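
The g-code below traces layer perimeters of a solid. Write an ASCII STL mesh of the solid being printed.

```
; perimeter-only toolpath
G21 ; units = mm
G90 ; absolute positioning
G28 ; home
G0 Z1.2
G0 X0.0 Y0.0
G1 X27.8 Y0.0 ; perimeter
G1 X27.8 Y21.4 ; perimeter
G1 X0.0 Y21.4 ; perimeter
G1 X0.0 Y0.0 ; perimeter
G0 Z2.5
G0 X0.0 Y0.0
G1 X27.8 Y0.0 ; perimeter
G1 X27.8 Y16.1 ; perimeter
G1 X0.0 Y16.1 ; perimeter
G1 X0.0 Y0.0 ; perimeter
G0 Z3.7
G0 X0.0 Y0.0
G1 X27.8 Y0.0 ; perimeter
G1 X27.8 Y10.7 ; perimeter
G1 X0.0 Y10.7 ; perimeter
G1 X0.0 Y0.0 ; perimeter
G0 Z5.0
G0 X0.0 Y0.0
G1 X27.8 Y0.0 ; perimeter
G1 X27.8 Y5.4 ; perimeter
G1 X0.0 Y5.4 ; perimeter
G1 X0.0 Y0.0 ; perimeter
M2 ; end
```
solid part
  facet normal 0.0000 0.0000 -1.0000
    outer loop
      vertex 27.8 26.8 0.0
      vertex 27.8 0.0 0.0
      vertex 0.0 0.0 0.0
    endloop
  endfacet
  facet normal 0.0000 0.0000 -1.0000
    outer loop
      vertex 0.0 26.8 0.0
      vertex 27.8 26.8 0.0
      vertex 0.0 0.0 0.0
    endloop
  endfacet
  facet normal 0.0000 -1.0000 0.0000
    outer loop
      vertex 0.0 0.0 0.0
      vertex 27.8 0.0 0.0
      vertex 27.8 0.0 6.2
    endloop
  endfacet
  facet normal 0.0000 -1.0000 0.0000
    outer loop
      vertex 0.0 0.0 0.0
      vertex 27.8 0.0 6.2
      vertex 0.0 0.0 6.2
    endloop
  endfacet
  facet normal 0.0000 0.2254 0.9743
    outer loop
      vertex 0.0 0.0 6.2
      vertex 27.8 0.0 6.2
      vertex 27.8 26.8 0.0
    endloop
  endfacet
  facet normal 0.0000 0.2254 0.9743
    outer loop
      vertex 0.0 0.0 6.2
      vertex 27.8 26.8 0.0
      vertex 0.0 26.8 0.0
    endloop
  endfacet
  facet normal -1.0000 0.0000 0.0000
    outer loop
      vertex 0.0 0.0 6.2
      vertex 0.0 26.8 0.0
      vertex 0.0 0.0 0.0
    endloop
  endfacet
  facet normal 1.0000 0.0000 0.0000
    outer loop
      vertex 27.8 0.0 0.0
      vertex 27.8 26.8 0.0
      vertex 27.8 0.0 6.2
    endloop
  endfacet
endsolid part

The G0 Z moves step by Δz≈1.2 mm. The G1 loops shrink linearly with z, so the solid tapers from its base footprint up to z≈6.2. Closing with a flat bottom cap and the tapered top and triangulating gives 8 facets — a wedge (ramp): 27.8 × 26.8 mm base, rising to 6.2 mm along the y=0 edge and sloping linearly to z=0 at y=26.8.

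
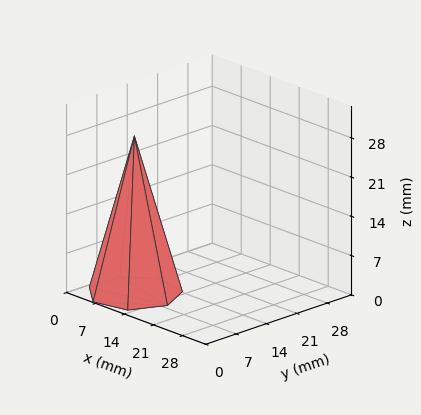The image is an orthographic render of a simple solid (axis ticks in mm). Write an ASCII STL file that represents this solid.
Reading the render: the shape is a regular 7-sided pyramid, base circumscribed radius ≈ 8 mm, apex at z ≈ 28 mm (dimensions read to the nearest mm from the axis ticks). For the STL, each face is triangulated and given an outward normal.

solid part
  facet normal 0.0000 0.0000 -1.0000
    outer loop
      vertex 6.2 15.8 0.0
      vertex 13.0 14.3 0.0
      vertex 16.0 8.0 0.0
    endloop
  endfacet
  facet normal 0.0000 0.0000 -1.0000
    outer loop
      vertex 0.8 11.5 0.0
      vertex 6.2 15.8 0.0
      vertex 16.0 8.0 0.0
    endloop
  endfacet
  facet normal 0.0000 0.0000 -1.0000
    outer loop
      vertex 0.8 4.5 0.0
      vertex 0.8 11.5 0.0
      vertex 16.0 8.0 0.0
    endloop
  endfacet
  facet normal 0.0000 0.0000 -1.0000
    outer loop
      vertex 6.2 0.2 0.0
      vertex 0.8 4.5 0.0
      vertex 16.0 8.0 0.0
    endloop
  endfacet
  facet normal 0.0000 0.0000 -1.0000
    outer loop
      vertex 13.0 1.7 0.0
      vertex 6.2 0.2 0.0
      vertex 16.0 8.0 0.0
    endloop
  endfacet
  facet normal 0.8742 0.4163 0.2498
    outer loop
      vertex 16.0 8.0 0.0
      vertex 13.0 14.3 0.0
      vertex 8.0 8.0 28.0
    endloop
  endfacet
  facet normal 0.2086 0.9455 0.2500
    outer loop
      vertex 13.0 14.3 0.0
      vertex 6.2 15.8 0.0
      vertex 8.0 8.0 28.0
    endloop
  endfacet
  facet normal -0.6032 0.7575 0.2498
    outer loop
      vertex 6.2 15.8 0.0
      vertex 0.8 11.5 0.0
      vertex 8.0 8.0 28.0
    endloop
  endfacet
  facet normal -0.9685 0.0000 0.2490
    outer loop
      vertex 0.8 11.5 0.0
      vertex 0.8 4.5 0.0
      vertex 8.0 8.0 28.0
    endloop
  endfacet
  facet normal -0.6032 -0.7575 0.2498
    outer loop
      vertex 0.8 4.5 0.0
      vertex 6.2 0.2 0.0
      vertex 8.0 8.0 28.0
    endloop
  endfacet
  facet normal 0.2086 -0.9455 0.2500
    outer loop
      vertex 6.2 0.2 0.0
      vertex 13.0 1.7 0.0
      vertex 8.0 8.0 28.0
    endloop
  endfacet
  facet normal 0.8742 -0.4163 0.2498
    outer loop
      vertex 13.0 1.7 0.0
      vertex 16.0 8.0 0.0
      vertex 8.0 8.0 28.0
    endloop
  endfacet
endsolid part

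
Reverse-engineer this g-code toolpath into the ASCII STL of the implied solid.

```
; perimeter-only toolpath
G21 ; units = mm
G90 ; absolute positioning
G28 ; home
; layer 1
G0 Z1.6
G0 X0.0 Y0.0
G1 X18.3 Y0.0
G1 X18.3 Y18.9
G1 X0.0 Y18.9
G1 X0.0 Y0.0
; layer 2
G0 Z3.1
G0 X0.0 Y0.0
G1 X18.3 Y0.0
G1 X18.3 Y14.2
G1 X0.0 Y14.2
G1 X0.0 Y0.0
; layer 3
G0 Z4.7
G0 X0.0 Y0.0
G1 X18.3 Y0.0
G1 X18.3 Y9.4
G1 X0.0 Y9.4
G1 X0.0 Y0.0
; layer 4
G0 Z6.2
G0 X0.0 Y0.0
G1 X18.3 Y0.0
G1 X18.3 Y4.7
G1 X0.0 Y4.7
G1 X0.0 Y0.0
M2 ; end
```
solid part
  facet normal 0.0000 0.0000 -1.0000
    outer loop
      vertex 18.3 23.6 0.0
      vertex 18.3 0.0 0.0
      vertex 0.0 0.0 0.0
    endloop
  endfacet
  facet normal 0.0000 0.0000 -1.0000
    outer loop
      vertex 0.0 23.6 0.0
      vertex 18.3 23.6 0.0
      vertex 0.0 0.0 0.0
    endloop
  endfacet
  facet normal 0.0000 -1.0000 0.0000
    outer loop
      vertex 0.0 0.0 0.0
      vertex 18.3 0.0 0.0
      vertex 18.3 0.0 7.8
    endloop
  endfacet
  facet normal 0.0000 -1.0000 0.0000
    outer loop
      vertex 0.0 0.0 0.0
      vertex 18.3 0.0 7.8
      vertex 0.0 0.0 7.8
    endloop
  endfacet
  facet normal 0.0000 0.3138 0.9495
    outer loop
      vertex 0.0 0.0 7.8
      vertex 18.3 0.0 7.8
      vertex 18.3 23.6 0.0
    endloop
  endfacet
  facet normal 0.0000 0.3138 0.9495
    outer loop
      vertex 0.0 0.0 7.8
      vertex 18.3 23.6 0.0
      vertex 0.0 23.6 0.0
    endloop
  endfacet
  facet normal -1.0000 0.0000 0.0000
    outer loop
      vertex 0.0 0.0 7.8
      vertex 0.0 23.6 0.0
      vertex 0.0 0.0 0.0
    endloop
  endfacet
  facet normal 1.0000 0.0000 0.0000
    outer loop
      vertex 18.3 0.0 0.0
      vertex 18.3 23.6 0.0
      vertex 18.3 0.0 7.8
    endloop
  endfacet
endsolid part

The G0 Z moves step by Δz≈1.6 mm. The G1 loops shrink linearly with z, so the solid tapers from its base footprint up to z≈7.8. Closing with a flat bottom cap and the tapered top and triangulating gives 8 facets — a wedge (ramp): 18.3 × 23.6 mm base, rising to 7.8 mm along the y=0 edge and sloping linearly to z=0 at y=23.6.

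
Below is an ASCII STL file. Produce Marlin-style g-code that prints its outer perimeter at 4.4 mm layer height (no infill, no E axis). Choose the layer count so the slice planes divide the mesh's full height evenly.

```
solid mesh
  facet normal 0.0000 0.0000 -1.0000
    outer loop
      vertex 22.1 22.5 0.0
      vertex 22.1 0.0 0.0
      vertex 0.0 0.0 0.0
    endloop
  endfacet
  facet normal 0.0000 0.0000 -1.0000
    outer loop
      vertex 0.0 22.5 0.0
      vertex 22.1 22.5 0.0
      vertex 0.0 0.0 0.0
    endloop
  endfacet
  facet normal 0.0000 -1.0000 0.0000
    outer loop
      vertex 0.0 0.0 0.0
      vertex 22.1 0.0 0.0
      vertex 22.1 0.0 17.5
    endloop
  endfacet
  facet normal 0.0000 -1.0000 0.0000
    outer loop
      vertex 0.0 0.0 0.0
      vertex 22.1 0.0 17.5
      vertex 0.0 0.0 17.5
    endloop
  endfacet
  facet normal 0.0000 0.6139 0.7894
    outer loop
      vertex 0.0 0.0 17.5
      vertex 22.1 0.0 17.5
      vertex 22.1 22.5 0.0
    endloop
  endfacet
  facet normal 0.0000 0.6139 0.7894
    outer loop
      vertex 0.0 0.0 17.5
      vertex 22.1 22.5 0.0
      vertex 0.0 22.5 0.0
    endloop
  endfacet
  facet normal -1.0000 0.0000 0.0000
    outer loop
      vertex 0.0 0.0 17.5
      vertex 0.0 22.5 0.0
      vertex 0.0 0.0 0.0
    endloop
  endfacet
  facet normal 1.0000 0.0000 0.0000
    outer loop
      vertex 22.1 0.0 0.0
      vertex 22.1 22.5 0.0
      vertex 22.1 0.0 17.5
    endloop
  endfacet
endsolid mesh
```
; perimeter-only toolpath
G21 ; units = mm
G90 ; absolute positioning
G28 ; home
; layer 1
G0 Z4.4
G0 X0.0 Y0.0
G1 X22.1 Y0.0
G1 X22.1 Y16.9
G1 X0.0 Y16.9
G1 X0.0 Y0.0
; layer 2
G0 Z8.8
G0 X0.0 Y0.0
G1 X22.1 Y0.0
G1 X22.1 Y11.2
G1 X0.0 Y11.2
G1 X0.0 Y0.0
; layer 3
G0 Z13.1
G0 X0.0 Y0.0
G1 X22.1 Y0.0
G1 X22.1 Y5.6
G1 X0.0 Y5.6
G1 X0.0 Y0.0
M2 ; end

The solid is a wedge (ramp): 22.1 × 22.5 mm base, rising to 17.5 mm along the y=0 edge and sloping linearly to z=0 at y=22.5. Slicing at Δz = 4.4 mm — 4 equal slices spanning the solid's height, so layer i sits at z = i·h/4 — gives 3 non-empty perimeters. Each is a 4-segment closed polygon; G0 lifts to the layer z and rapids to the start vertex, then G1 traces the edges. The cross-section shrinks linearly with z (the slice at the apex is degenerate and omitted).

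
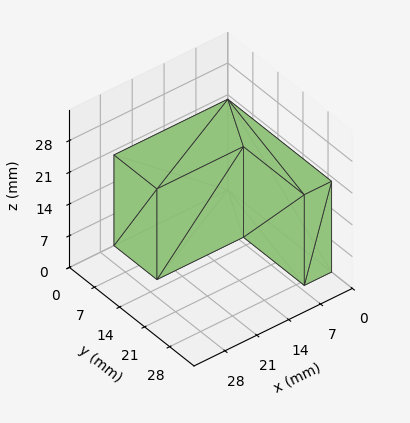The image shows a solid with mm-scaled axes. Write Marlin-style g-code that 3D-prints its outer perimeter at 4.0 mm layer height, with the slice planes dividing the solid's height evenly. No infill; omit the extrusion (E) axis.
Reading the render: the shape is an L-shaped prism: outer 25 × 29 mm, arm thicknesses ≈ 12 mm (horizontal) and 6 mm (vertical), extruded 20 mm in z (dimensions read to the nearest mm from the axis ticks). For the g-code, the solid's height is divided into equal slices at the stated Δz and each level perimeter traced with G1 moves after a G0 lift.

; perimeter-only toolpath
G21 ; units = mm
G90 ; absolute positioning
G28 ; home
; layer 1
G0 Z4.0
G0 X0.0 Y0.0
G1 X25.0 Y0.0
G1 X25.0 Y12.0
G1 X6.0 Y12.0
G1 X6.0 Y29.0
G1 X0.0 Y29.0
G1 X0.0 Y0.0
; layer 2
G0 Z8.0
G0 X0.0 Y0.0
G1 X25.0 Y0.0
G1 X25.0 Y12.0
G1 X6.0 Y12.0
G1 X6.0 Y29.0
G1 X0.0 Y29.0
G1 X0.0 Y0.0
; layer 3
G0 Z12.0
G0 X0.0 Y0.0
G1 X25.0 Y0.0
G1 X25.0 Y12.0
G1 X6.0 Y12.0
G1 X6.0 Y29.0
G1 X0.0 Y29.0
G1 X0.0 Y0.0
; layer 4
G0 Z16.0
G0 X0.0 Y0.0
G1 X25.0 Y0.0
G1 X25.0 Y12.0
G1 X6.0 Y12.0
G1 X6.0 Y29.0
G1 X0.0 Y29.0
G1 X0.0 Y0.0
; layer 5
G0 Z20.0
G0 X0.0 Y0.0
G1 X25.0 Y0.0
G1 X25.0 Y12.0
G1 X6.0 Y12.0
G1 X6.0 Y29.0
G1 X0.0 Y29.0
G1 X0.0 Y0.0
M2 ; end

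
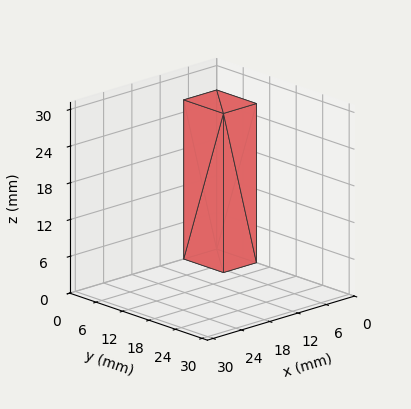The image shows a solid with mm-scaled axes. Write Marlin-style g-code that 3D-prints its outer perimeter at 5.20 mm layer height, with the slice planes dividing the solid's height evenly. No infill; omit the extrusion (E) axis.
Reading the render: the shape is a rectangular box, roughly 7 × 9 mm footprint and 26 mm tall (dimensions read to the nearest mm from the axis ticks). For the g-code, the solid's height is divided into equal slices at the stated Δz and each level perimeter traced with G1 moves after a G0 lift.

; perimeter-only toolpath
G21 ; units = mm
G90 ; absolute positioning
G28 ; home
; layer 1
G0 Z5.20
G0 X0.00 Y0.00
G1 X7.00 Y0.00
G1 X7.00 Y9.00
G1 X0.00 Y9.00
G1 X0.00 Y0.00
; layer 2
G0 Z10.40
G0 X0.00 Y0.00
G1 X7.00 Y0.00
G1 X7.00 Y9.00
G1 X0.00 Y9.00
G1 X0.00 Y0.00
; layer 3
G0 Z15.60
G0 X0.00 Y0.00
G1 X7.00 Y0.00
G1 X7.00 Y9.00
G1 X0.00 Y9.00
G1 X0.00 Y0.00
; layer 4
G0 Z20.80
G0 X0.00 Y0.00
G1 X7.00 Y0.00
G1 X7.00 Y9.00
G1 X0.00 Y9.00
G1 X0.00 Y0.00
; layer 5
G0 Z26.00
G0 X0.00 Y0.00
G1 X7.00 Y0.00
G1 X7.00 Y9.00
G1 X0.00 Y9.00
G1 X0.00 Y0.00
M2 ; end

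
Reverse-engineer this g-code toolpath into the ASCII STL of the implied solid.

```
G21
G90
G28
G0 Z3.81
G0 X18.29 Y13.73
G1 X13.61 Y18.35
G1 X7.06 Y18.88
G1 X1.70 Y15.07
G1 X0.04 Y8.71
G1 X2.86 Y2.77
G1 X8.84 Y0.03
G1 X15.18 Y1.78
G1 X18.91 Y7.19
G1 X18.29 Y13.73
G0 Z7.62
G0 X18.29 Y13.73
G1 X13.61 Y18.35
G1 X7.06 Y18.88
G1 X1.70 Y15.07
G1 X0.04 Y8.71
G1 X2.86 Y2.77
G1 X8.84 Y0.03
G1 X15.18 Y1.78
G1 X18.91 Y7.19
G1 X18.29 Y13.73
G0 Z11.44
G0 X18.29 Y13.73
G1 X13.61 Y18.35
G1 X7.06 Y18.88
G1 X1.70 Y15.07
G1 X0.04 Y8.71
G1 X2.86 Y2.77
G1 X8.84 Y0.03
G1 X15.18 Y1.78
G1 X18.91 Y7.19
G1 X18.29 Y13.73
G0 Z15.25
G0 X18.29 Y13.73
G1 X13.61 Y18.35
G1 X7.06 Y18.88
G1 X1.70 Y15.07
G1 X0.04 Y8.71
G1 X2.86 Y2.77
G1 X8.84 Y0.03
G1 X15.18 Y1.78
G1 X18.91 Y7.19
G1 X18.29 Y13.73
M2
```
solid part
  facet normal 0.0000 0.0000 -1.0000
    outer loop
      vertex 7.06 18.88 0.00
      vertex 13.61 18.35 0.00
      vertex 18.29 13.73 0.00
    endloop
  endfacet
  facet normal 0.0000 0.0000 -1.0000
    outer loop
      vertex 1.70 15.07 0.00
      vertex 7.06 18.88 0.00
      vertex 18.29 13.73 0.00
    endloop
  endfacet
  facet normal 0.0000 0.0000 -1.0000
    outer loop
      vertex 0.04 8.71 0.00
      vertex 1.70 15.07 0.00
      vertex 18.29 13.73 0.00
    endloop
  endfacet
  facet normal 0.0000 0.0000 -1.0000
    outer loop
      vertex 2.86 2.77 0.00
      vertex 0.04 8.71 0.00
      vertex 18.29 13.73 0.00
    endloop
  endfacet
  facet normal 0.0000 0.0000 -1.0000
    outer loop
      vertex 8.84 0.03 0.00
      vertex 2.86 2.77 0.00
      vertex 18.29 13.73 0.00
    endloop
  endfacet
  facet normal 0.0000 0.0000 -1.0000
    outer loop
      vertex 15.18 1.78 0.00
      vertex 8.84 0.03 0.00
      vertex 18.29 13.73 0.00
    endloop
  endfacet
  facet normal 0.0000 0.0000 -1.0000
    outer loop
      vertex 18.91 7.19 0.00
      vertex 15.18 1.78 0.00
      vertex 18.29 13.73 0.00
    endloop
  endfacet
  facet normal 0.0000 0.0000 1.0000
    outer loop
      vertex 18.29 13.73 15.25
      vertex 13.61 18.35 15.25
      vertex 7.06 18.88 15.25
    endloop
  endfacet
  facet normal 0.0000 0.0000 1.0000
    outer loop
      vertex 18.29 13.73 15.25
      vertex 7.06 18.88 15.25
      vertex 1.70 15.07 15.25
    endloop
  endfacet
  facet normal 0.0000 0.0000 1.0000
    outer loop
      vertex 18.29 13.73 15.25
      vertex 1.70 15.07 15.25
      vertex 0.04 8.71 15.25
    endloop
  endfacet
  facet normal 0.0000 0.0000 1.0000
    outer loop
      vertex 18.29 13.73 15.25
      vertex 0.04 8.71 15.25
      vertex 2.86 2.77 15.25
    endloop
  endfacet
  facet normal 0.0000 0.0000 1.0000
    outer loop
      vertex 18.29 13.73 15.25
      vertex 2.86 2.77 15.25
      vertex 8.84 0.03 15.25
    endloop
  endfacet
  facet normal 0.0000 0.0000 1.0000
    outer loop
      vertex 18.29 13.73 15.25
      vertex 8.84 0.03 15.25
      vertex 15.18 1.78 15.25
    endloop
  endfacet
  facet normal 0.0000 0.0000 1.0000
    outer loop
      vertex 18.29 13.73 15.25
      vertex 15.18 1.78 15.25
      vertex 18.91 7.19 15.25
    endloop
  endfacet
  facet normal 0.7025 0.7117 0.0000
    outer loop
      vertex 18.29 13.73 0.00
      vertex 13.61 18.35 0.00
      vertex 13.61 18.35 15.25
    endloop
  endfacet
  facet normal 0.7025 0.7117 0.0000
    outer loop
      vertex 18.29 13.73 0.00
      vertex 13.61 18.35 15.25
      vertex 18.29 13.73 15.25
    endloop
  endfacet
  facet normal 0.0807 0.9967 0.0000
    outer loop
      vertex 13.61 18.35 0.00
      vertex 7.06 18.88 0.00
      vertex 7.06 18.88 15.25
    endloop
  endfacet
  facet normal 0.0807 0.9967 0.0000
    outer loop
      vertex 13.61 18.35 0.00
      vertex 7.06 18.88 15.25
      vertex 13.61 18.35 15.25
    endloop
  endfacet
  facet normal -0.5794 0.8151 0.0000
    outer loop
      vertex 7.06 18.88 0.00
      vertex 1.70 15.07 0.00
      vertex 1.70 15.07 15.25
    endloop
  endfacet
  facet normal -0.5794 0.8151 0.0000
    outer loop
      vertex 7.06 18.88 0.00
      vertex 1.70 15.07 15.25
      vertex 7.06 18.88 15.25
    endloop
  endfacet
  facet normal -0.9676 0.2525 0.0000
    outer loop
      vertex 1.70 15.07 0.00
      vertex 0.04 8.71 0.00
      vertex 0.04 8.71 15.25
    endloop
  endfacet
  facet normal -0.9676 0.2525 0.0000
    outer loop
      vertex 1.70 15.07 0.00
      vertex 0.04 8.71 15.25
      vertex 1.70 15.07 15.25
    endloop
  endfacet
  facet normal -0.9034 -0.4289 0.0000
    outer loop
      vertex 0.04 8.71 0.00
      vertex 2.86 2.77 0.00
      vertex 2.86 2.77 15.25
    endloop
  endfacet
  facet normal -0.9034 -0.4289 0.0000
    outer loop
      vertex 0.04 8.71 0.00
      vertex 2.86 2.77 15.25
      vertex 0.04 8.71 15.25
    endloop
  endfacet
  facet normal -0.4166 -0.9091 0.0000
    outer loop
      vertex 2.86 2.77 0.00
      vertex 8.84 0.03 0.00
      vertex 8.84 0.03 15.25
    endloop
  endfacet
  facet normal -0.4166 -0.9091 0.0000
    outer loop
      vertex 2.86 2.77 0.00
      vertex 8.84 0.03 15.25
      vertex 2.86 2.77 15.25
    endloop
  endfacet
  facet normal 0.2661 -0.9640 0.0000
    outer loop
      vertex 8.84 0.03 0.00
      vertex 15.18 1.78 0.00
      vertex 15.18 1.78 15.25
    endloop
  endfacet
  facet normal 0.2661 -0.9640 0.0000
    outer loop
      vertex 8.84 0.03 0.00
      vertex 15.18 1.78 15.25
      vertex 8.84 0.03 15.25
    endloop
  endfacet
  facet normal 0.8233 -0.5676 0.0000
    outer loop
      vertex 15.18 1.78 0.00
      vertex 18.91 7.19 0.00
      vertex 18.91 7.19 15.25
    endloop
  endfacet
  facet normal 0.8233 -0.5676 0.0000
    outer loop
      vertex 15.18 1.78 0.00
      vertex 18.91 7.19 15.25
      vertex 15.18 1.78 15.25
    endloop
  endfacet
  facet normal 0.9955 0.0944 0.0000
    outer loop
      vertex 18.91 7.19 0.00
      vertex 18.29 13.73 0.00
      vertex 18.29 13.73 15.25
    endloop
  endfacet
  facet normal 0.9955 0.0944 0.0000
    outer loop
      vertex 18.91 7.19 0.00
      vertex 18.29 13.73 15.25
      vertex 18.91 7.19 15.25
    endloop
  endfacet
endsolid part

The G0 Z moves step by Δz≈3.81 mm. Every layer's G1 loop is the same polygon, so the solid is a straight extrusion of it from z=0 to z≈15.2. Closing with flat bottom and top caps and triangulating gives 32 facets — a regular 9-sided prism (a cylinder approximated with 9 flat sides), circumscribed radius ≈ 9.61 mm, height ≈ 15.2 mm.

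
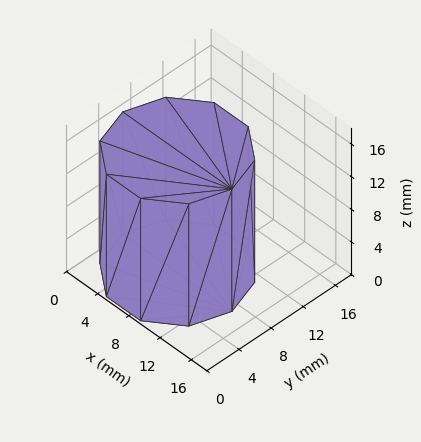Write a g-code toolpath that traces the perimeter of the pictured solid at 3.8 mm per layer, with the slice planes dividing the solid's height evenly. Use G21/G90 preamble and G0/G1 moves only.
Reading the render: the shape is a regular 10-sided prism (a cylinder approximated with 10 flat sides), circumscribed radius ≈ 7 mm, height ≈ 15 mm (dimensions read to the nearest mm from the axis ticks). For the g-code, the solid's height is divided into equal slices at the stated Δz and each level perimeter traced with G1 moves after a G0 lift.

; perimeter-only toolpath
G21 ; units = mm
G90 ; absolute positioning
G28 ; home
; layer 1
G0 Z3.8
G0 X14.0 Y7.0
G1 X12.7 Y11.1
G1 X9.2 Y13.7
G1 X4.8 Y13.7
G1 X1.3 Y11.1
G1 X0.0 Y7.0
G1 X1.3 Y2.9
G1 X4.8 Y0.3
G1 X9.2 Y0.3
G1 X12.7 Y2.9
G1 X14.0 Y7.0
; layer 2
G0 Z7.5
G0 X14.0 Y7.0
G1 X12.7 Y11.1
G1 X9.2 Y13.7
G1 X4.8 Y13.7
G1 X1.3 Y11.1
G1 X0.0 Y7.0
G1 X1.3 Y2.9
G1 X4.8 Y0.3
G1 X9.2 Y0.3
G1 X12.7 Y2.9
G1 X14.0 Y7.0
; layer 3
G0 Z11.2
G0 X14.0 Y7.0
G1 X12.7 Y11.1
G1 X9.2 Y13.7
G1 X4.8 Y13.7
G1 X1.3 Y11.1
G1 X0.0 Y7.0
G1 X1.3 Y2.9
G1 X4.8 Y0.3
G1 X9.2 Y0.3
G1 X12.7 Y2.9
G1 X14.0 Y7.0
; layer 4
G0 Z15.0
G0 X14.0 Y7.0
G1 X12.7 Y11.1
G1 X9.2 Y13.7
G1 X4.8 Y13.7
G1 X1.3 Y11.1
G1 X0.0 Y7.0
G1 X1.3 Y2.9
G1 X4.8 Y0.3
G1 X9.2 Y0.3
G1 X12.7 Y2.9
G1 X14.0 Y7.0
M2 ; end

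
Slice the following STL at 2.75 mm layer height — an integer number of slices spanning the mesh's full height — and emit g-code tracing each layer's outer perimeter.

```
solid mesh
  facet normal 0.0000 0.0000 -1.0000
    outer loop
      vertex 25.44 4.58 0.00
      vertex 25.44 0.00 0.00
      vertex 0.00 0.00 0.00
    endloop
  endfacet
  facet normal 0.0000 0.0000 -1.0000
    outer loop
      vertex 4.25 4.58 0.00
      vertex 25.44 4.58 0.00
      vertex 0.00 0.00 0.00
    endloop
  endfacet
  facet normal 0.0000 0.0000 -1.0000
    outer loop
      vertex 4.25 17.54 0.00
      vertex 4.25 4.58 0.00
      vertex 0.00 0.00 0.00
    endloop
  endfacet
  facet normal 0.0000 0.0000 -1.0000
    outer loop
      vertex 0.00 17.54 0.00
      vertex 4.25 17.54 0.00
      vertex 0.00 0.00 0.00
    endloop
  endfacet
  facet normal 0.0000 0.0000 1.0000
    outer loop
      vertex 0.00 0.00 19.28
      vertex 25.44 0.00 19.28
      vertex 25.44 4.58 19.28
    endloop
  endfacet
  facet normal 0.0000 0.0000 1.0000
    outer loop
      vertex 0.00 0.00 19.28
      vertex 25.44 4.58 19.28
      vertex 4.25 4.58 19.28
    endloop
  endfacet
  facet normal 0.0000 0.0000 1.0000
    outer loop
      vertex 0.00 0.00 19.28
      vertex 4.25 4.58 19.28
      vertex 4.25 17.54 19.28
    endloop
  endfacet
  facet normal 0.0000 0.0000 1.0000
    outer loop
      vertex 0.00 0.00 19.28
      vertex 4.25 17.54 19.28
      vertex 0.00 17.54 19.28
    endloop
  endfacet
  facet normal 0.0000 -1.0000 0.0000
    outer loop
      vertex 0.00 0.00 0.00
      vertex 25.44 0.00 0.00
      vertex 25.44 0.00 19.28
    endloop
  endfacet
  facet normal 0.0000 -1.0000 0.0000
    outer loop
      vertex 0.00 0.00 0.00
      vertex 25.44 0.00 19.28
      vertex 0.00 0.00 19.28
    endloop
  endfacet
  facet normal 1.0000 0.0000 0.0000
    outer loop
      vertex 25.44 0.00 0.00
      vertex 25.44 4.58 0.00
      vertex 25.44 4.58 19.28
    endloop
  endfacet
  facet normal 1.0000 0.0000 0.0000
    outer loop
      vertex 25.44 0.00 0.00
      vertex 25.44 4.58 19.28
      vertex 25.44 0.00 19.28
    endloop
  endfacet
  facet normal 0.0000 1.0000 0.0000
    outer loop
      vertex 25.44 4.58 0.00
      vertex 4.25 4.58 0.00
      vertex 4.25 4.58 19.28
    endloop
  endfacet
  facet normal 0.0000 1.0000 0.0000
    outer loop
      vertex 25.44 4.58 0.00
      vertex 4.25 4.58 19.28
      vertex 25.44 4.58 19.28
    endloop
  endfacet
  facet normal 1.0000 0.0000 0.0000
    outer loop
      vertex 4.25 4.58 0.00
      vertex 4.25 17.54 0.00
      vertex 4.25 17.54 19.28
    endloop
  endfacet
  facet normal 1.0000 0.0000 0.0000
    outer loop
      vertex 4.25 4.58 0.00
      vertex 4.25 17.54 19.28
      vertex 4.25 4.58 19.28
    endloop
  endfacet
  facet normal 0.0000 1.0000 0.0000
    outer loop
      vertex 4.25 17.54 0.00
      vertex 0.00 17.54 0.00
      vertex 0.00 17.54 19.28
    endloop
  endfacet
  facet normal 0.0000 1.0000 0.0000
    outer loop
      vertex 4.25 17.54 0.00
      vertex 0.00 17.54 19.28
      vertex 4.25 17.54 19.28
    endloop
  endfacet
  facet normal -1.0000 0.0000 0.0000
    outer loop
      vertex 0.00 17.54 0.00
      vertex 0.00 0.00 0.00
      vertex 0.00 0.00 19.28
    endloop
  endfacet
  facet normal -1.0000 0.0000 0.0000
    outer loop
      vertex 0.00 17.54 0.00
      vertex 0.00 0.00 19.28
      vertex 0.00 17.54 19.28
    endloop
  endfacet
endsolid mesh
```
; perimeter-only toolpath
G21 ; units = mm
G90 ; absolute positioning
G28 ; home
; layer 1
G0 Z2.75
G0 X0.00 Y0.00
G1 X25.44 Y0.00
G1 X25.44 Y4.58
G1 X4.25 Y4.58
G1 X4.25 Y17.54
G1 X0.00 Y17.54
G1 X0.00 Y0.00
; layer 2
G0 Z5.51
G0 X0.00 Y0.00
G1 X25.44 Y0.00
G1 X25.44 Y4.58
G1 X4.25 Y4.58
G1 X4.25 Y17.54
G1 X0.00 Y17.54
G1 X0.00 Y0.00
; layer 3
G0 Z8.26
G0 X0.00 Y0.00
G1 X25.44 Y0.00
G1 X25.44 Y4.58
G1 X4.25 Y4.58
G1 X4.25 Y17.54
G1 X0.00 Y17.54
G1 X0.00 Y0.00
; layer 4
G0 Z11.02
G0 X0.00 Y0.00
G1 X25.44 Y0.00
G1 X25.44 Y4.58
G1 X4.25 Y4.58
G1 X4.25 Y17.54
G1 X0.00 Y17.54
G1 X0.00 Y0.00
; layer 5
G0 Z13.77
G0 X0.00 Y0.00
G1 X25.44 Y0.00
G1 X25.44 Y4.58
G1 X4.25 Y4.58
G1 X4.25 Y17.54
G1 X0.00 Y17.54
G1 X0.00 Y0.00
; layer 6
G0 Z16.53
G0 X0.00 Y0.00
G1 X25.44 Y0.00
G1 X25.44 Y4.58
G1 X4.25 Y4.58
G1 X4.25 Y17.54
G1 X0.00 Y17.54
G1 X0.00 Y0.00
; layer 7
G0 Z19.28
G0 X0.00 Y0.00
G1 X25.44 Y0.00
G1 X25.44 Y4.58
G1 X4.25 Y4.58
G1 X4.25 Y17.54
G1 X0.00 Y17.54
G1 X0.00 Y0.00
M2 ; end

The solid is an L-shaped prism: outer 25.4 × 17.5 mm, arm thicknesses ≈ 4.58 mm (horizontal) and 4.25 mm (vertical), extruded 19.3 mm in z. Slicing at Δz = 2.75 mm — 7 equal slices spanning the solid's height, so layer i sits at z = i·h/7 — gives 7 non-empty perimeters. Each is a 6-segment closed polygon; G0 lifts to the layer z and rapids to the start vertex, then G1 traces the edges.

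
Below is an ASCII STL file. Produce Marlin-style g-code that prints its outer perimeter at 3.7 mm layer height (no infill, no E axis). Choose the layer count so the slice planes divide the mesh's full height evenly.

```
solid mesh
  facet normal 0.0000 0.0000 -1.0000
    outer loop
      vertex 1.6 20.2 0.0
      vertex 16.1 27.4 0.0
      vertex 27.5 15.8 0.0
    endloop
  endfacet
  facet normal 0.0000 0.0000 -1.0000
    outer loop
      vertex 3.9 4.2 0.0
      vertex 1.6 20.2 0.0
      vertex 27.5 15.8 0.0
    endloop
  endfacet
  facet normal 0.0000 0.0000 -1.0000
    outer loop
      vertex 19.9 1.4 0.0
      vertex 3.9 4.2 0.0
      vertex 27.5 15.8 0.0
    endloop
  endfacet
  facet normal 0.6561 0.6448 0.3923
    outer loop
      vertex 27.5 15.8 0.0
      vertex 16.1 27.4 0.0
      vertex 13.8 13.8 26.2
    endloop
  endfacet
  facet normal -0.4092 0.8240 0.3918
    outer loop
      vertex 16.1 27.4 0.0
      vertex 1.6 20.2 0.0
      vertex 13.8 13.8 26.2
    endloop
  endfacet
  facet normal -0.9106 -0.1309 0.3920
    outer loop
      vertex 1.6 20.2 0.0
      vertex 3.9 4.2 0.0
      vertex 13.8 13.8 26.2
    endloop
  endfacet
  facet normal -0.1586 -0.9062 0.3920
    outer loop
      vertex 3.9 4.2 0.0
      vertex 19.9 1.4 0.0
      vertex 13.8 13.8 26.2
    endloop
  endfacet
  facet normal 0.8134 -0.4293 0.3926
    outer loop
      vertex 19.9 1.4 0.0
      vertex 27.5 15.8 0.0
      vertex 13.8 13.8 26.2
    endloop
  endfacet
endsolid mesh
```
; perimeter-only toolpath
G21 ; units = mm
G90 ; absolute positioning
G28 ; home
; layer 1
G0 Z3.7
G0 X25.5 Y15.5
G1 X15.8 Y25.5
G1 X3.3 Y19.3
G1 X5.3 Y5.6
G1 X19.0 Y3.2
G1 X25.5 Y15.5
; layer 2
G0 Z7.5
G0 X23.6 Y15.2
G1 X15.4 Y23.5
G1 X5.1 Y18.4
G1 X6.7 Y6.9
G1 X18.2 Y4.9
G1 X23.6 Y15.2
; layer 3
G0 Z11.2
G0 X21.6 Y14.9
G1 X15.1 Y21.6
G1 X6.8 Y17.5
G1 X8.1 Y8.3
G1 X17.3 Y6.7
G1 X21.6 Y14.9
; layer 4
G0 Z15.0
G0 X19.7 Y14.7
G1 X14.8 Y19.6
G1 X8.6 Y16.5
G1 X9.6 Y9.7
G1 X16.4 Y8.5
G1 X19.7 Y14.7
; layer 5
G0 Z18.7
G0 X17.7 Y14.4
G1 X14.5 Y17.7
G1 X10.3 Y15.6
G1 X11.0 Y11.1
G1 X15.5 Y10.3
G1 X17.7 Y14.4
; layer 6
G0 Z22.5
G0 X15.8 Y14.1
G1 X14.1 Y15.7
G1 X12.1 Y14.7
G1 X12.4 Y12.4
G1 X14.7 Y12.0
G1 X15.8 Y14.1
M2 ; end

The solid is a regular 5-sided pyramid, base circumscribed radius ≈ 13.8 mm, apex at z ≈ 26.2 mm. Slicing at Δz = 3.7 mm — 7 equal slices spanning the solid's height, so layer i sits at z = i·h/7 — gives 6 non-empty perimeters. Each is a 5-segment closed polygon; G0 lifts to the layer z and rapids to the start vertex, then G1 traces the edges. The cross-section shrinks linearly with z (the slice at the apex is degenerate and omitted).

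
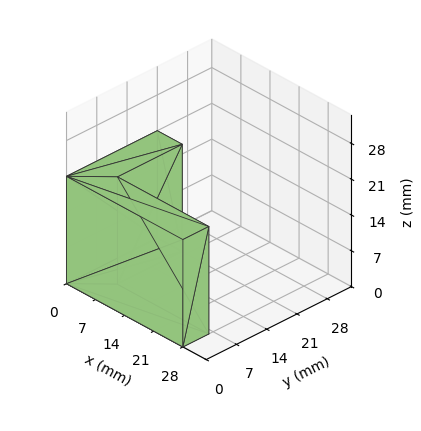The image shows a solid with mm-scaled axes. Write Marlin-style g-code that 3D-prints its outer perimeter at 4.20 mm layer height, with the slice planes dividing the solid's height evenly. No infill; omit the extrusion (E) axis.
Reading the render: the shape is an L-shaped prism: outer 28 × 21 mm, arm thicknesses ≈ 6 mm (horizontal) and 6 mm (vertical), extruded 21 mm in z (dimensions read to the nearest mm from the axis ticks). For the g-code, the solid's height is divided into equal slices at the stated Δz and each level perimeter traced with G1 moves after a G0 lift.

; perimeter-only toolpath
G21 ; units = mm
G90 ; absolute positioning
G28 ; home
; layer 1
G0 Z4.20
G0 X0.00 Y0.00
G1 X28.00 Y0.00
G1 X28.00 Y6.00
G1 X6.00 Y6.00
G1 X6.00 Y21.00
G1 X0.00 Y21.00
G1 X0.00 Y0.00
; layer 2
G0 Z8.40
G0 X0.00 Y0.00
G1 X28.00 Y0.00
G1 X28.00 Y6.00
G1 X6.00 Y6.00
G1 X6.00 Y21.00
G1 X0.00 Y21.00
G1 X0.00 Y0.00
; layer 3
G0 Z12.60
G0 X0.00 Y0.00
G1 X28.00 Y0.00
G1 X28.00 Y6.00
G1 X6.00 Y6.00
G1 X6.00 Y21.00
G1 X0.00 Y21.00
G1 X0.00 Y0.00
; layer 4
G0 Z16.80
G0 X0.00 Y0.00
G1 X28.00 Y0.00
G1 X28.00 Y6.00
G1 X6.00 Y6.00
G1 X6.00 Y21.00
G1 X0.00 Y21.00
G1 X0.00 Y0.00
; layer 5
G0 Z21.00
G0 X0.00 Y0.00
G1 X28.00 Y0.00
G1 X28.00 Y6.00
G1 X6.00 Y6.00
G1 X6.00 Y21.00
G1 X0.00 Y21.00
G1 X0.00 Y0.00
M2 ; end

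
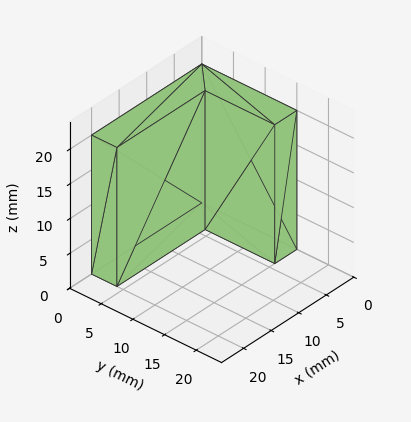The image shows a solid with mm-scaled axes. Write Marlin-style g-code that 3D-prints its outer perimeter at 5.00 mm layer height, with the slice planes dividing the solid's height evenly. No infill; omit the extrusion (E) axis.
Reading the render: the shape is an L-shaped prism: outer 20 × 15 mm, arm thicknesses ≈ 4 mm (horizontal) and 4 mm (vertical), extruded 20 mm in z (dimensions read to the nearest mm from the axis ticks). For the g-code, the solid's height is divided into equal slices at the stated Δz and each level perimeter traced with G1 moves after a G0 lift.

; perimeter-only toolpath
G21 ; units = mm
G90 ; absolute positioning
G28 ; home
; layer 1
G0 Z5.00
G0 X0.00 Y0.00
G1 X20.00 Y0.00
G1 X20.00 Y4.00
G1 X4.00 Y4.00
G1 X4.00 Y15.00
G1 X0.00 Y15.00
G1 X0.00 Y0.00
; layer 2
G0 Z10.00
G0 X0.00 Y0.00
G1 X20.00 Y0.00
G1 X20.00 Y4.00
G1 X4.00 Y4.00
G1 X4.00 Y15.00
G1 X0.00 Y15.00
G1 X0.00 Y0.00
; layer 3
G0 Z15.00
G0 X0.00 Y0.00
G1 X20.00 Y0.00
G1 X20.00 Y4.00
G1 X4.00 Y4.00
G1 X4.00 Y15.00
G1 X0.00 Y15.00
G1 X0.00 Y0.00
; layer 4
G0 Z20.00
G0 X0.00 Y0.00
G1 X20.00 Y0.00
G1 X20.00 Y4.00
G1 X4.00 Y4.00
G1 X4.00 Y15.00
G1 X0.00 Y15.00
G1 X0.00 Y0.00
M2 ; end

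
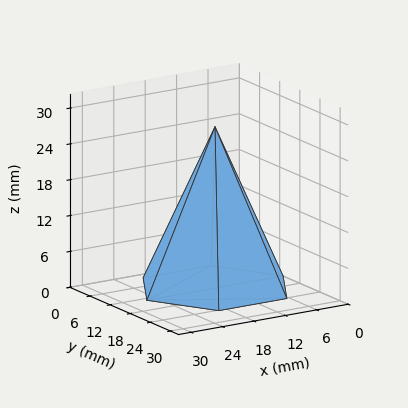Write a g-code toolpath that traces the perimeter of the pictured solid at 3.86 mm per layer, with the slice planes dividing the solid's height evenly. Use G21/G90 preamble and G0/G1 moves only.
Reading the render: the shape is a regular 6-sided pyramid, base circumscribed radius ≈ 13 mm, apex at z ≈ 27 mm (dimensions read to the nearest mm from the axis ticks). For the g-code, the solid's height is divided into equal slices at the stated Δz and each level perimeter traced with G1 moves after a G0 lift.

; perimeter-only toolpath
G21 ; units = mm
G90 ; absolute positioning
G28 ; home
; layer 1
G0 Z3.86
G0 X24.14 Y13.00
G1 X18.57 Y22.65
G1 X7.43 Y22.65
G1 X1.86 Y13.00
G1 X7.43 Y3.35
G1 X18.57 Y3.35
G1 X24.14 Y13.00
; layer 2
G0 Z7.71
G0 X22.29 Y13.00
G1 X17.64 Y21.04
G1 X8.36 Y21.04
G1 X3.71 Y13.00
G1 X8.36 Y4.96
G1 X17.64 Y4.96
G1 X22.29 Y13.00
; layer 3
G0 Z11.57
G0 X20.43 Y13.00
G1 X16.71 Y19.43
G1 X9.29 Y19.43
G1 X5.57 Y13.00
G1 X9.29 Y6.57
G1 X16.71 Y6.57
G1 X20.43 Y13.00
; layer 4
G0 Z15.43
G0 X18.57 Y13.00
G1 X15.79 Y17.83
G1 X10.21 Y17.83
G1 X7.43 Y13.00
G1 X10.21 Y8.17
G1 X15.79 Y8.17
G1 X18.57 Y13.00
; layer 5
G0 Z19.29
G0 X16.71 Y13.00
G1 X14.86 Y16.22
G1 X11.14 Y16.22
G1 X9.29 Y13.00
G1 X11.14 Y9.78
G1 X14.86 Y9.78
G1 X16.71 Y13.00
; layer 6
G0 Z23.14
G0 X14.86 Y13.00
G1 X13.93 Y14.61
G1 X12.07 Y14.61
G1 X11.14 Y13.00
G1 X12.07 Y11.39
G1 X13.93 Y11.39
G1 X14.86 Y13.00
M2 ; end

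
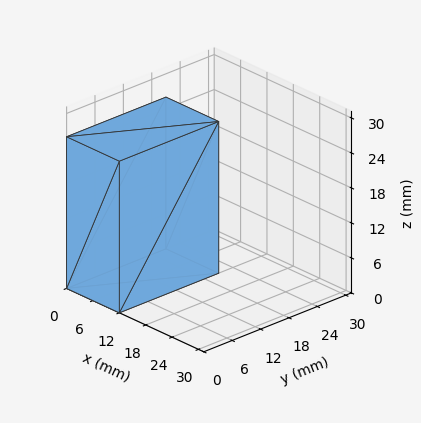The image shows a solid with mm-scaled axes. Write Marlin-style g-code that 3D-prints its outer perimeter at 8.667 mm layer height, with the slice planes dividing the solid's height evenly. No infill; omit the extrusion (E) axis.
Reading the render: the shape is a rectangular box, roughly 12 × 21 mm footprint and 26 mm tall (dimensions read to the nearest mm from the axis ticks). For the g-code, the solid's height is divided into equal slices at the stated Δz and each level perimeter traced with G1 moves after a G0 lift.

; perimeter-only toolpath
G21 ; units = mm
G90 ; absolute positioning
G28 ; home
; layer 1
G0 Z8.667
G0 X0.000 Y0.000
G1 X12.000 Y0.000
G1 X12.000 Y21.000
G1 X0.000 Y21.000
G1 X0.000 Y0.000
; layer 2
G0 Z17.333
G0 X0.000 Y0.000
G1 X12.000 Y0.000
G1 X12.000 Y21.000
G1 X0.000 Y21.000
G1 X0.000 Y0.000
; layer 3
G0 Z26.000
G0 X0.000 Y0.000
G1 X12.000 Y0.000
G1 X12.000 Y21.000
G1 X0.000 Y21.000
G1 X0.000 Y0.000
M2 ; end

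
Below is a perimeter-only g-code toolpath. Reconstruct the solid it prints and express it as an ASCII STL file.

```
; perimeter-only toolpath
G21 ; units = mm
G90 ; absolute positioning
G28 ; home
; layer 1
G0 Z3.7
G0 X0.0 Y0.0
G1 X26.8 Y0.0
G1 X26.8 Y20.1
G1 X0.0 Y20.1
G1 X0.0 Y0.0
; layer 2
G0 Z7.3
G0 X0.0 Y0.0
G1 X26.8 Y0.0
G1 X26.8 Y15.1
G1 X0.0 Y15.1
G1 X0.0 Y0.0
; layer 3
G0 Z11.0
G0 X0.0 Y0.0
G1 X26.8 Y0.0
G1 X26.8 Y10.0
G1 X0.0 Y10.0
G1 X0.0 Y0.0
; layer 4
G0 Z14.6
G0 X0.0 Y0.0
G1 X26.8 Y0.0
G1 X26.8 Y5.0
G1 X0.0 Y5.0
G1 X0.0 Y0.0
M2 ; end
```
solid part
  facet normal 0.0000 0.0000 -1.0000
    outer loop
      vertex 26.8 25.1 0.0
      vertex 26.8 0.0 0.0
      vertex 0.0 0.0 0.0
    endloop
  endfacet
  facet normal 0.0000 0.0000 -1.0000
    outer loop
      vertex 0.0 25.1 0.0
      vertex 26.8 25.1 0.0
      vertex 0.0 0.0 0.0
    endloop
  endfacet
  facet normal 0.0000 -1.0000 0.0000
    outer loop
      vertex 0.0 0.0 0.0
      vertex 26.8 0.0 0.0
      vertex 26.8 0.0 18.3
    endloop
  endfacet
  facet normal 0.0000 -1.0000 0.0000
    outer loop
      vertex 0.0 0.0 0.0
      vertex 26.8 0.0 18.3
      vertex 0.0 0.0 18.3
    endloop
  endfacet
  facet normal 0.0000 0.5891 0.8080
    outer loop
      vertex 0.0 0.0 18.3
      vertex 26.8 0.0 18.3
      vertex 26.8 25.1 0.0
    endloop
  endfacet
  facet normal 0.0000 0.5891 0.8080
    outer loop
      vertex 0.0 0.0 18.3
      vertex 26.8 25.1 0.0
      vertex 0.0 25.1 0.0
    endloop
  endfacet
  facet normal -1.0000 0.0000 0.0000
    outer loop
      vertex 0.0 0.0 18.3
      vertex 0.0 25.1 0.0
      vertex 0.0 0.0 0.0
    endloop
  endfacet
  facet normal 1.0000 0.0000 0.0000
    outer loop
      vertex 26.8 0.0 0.0
      vertex 26.8 25.1 0.0
      vertex 26.8 0.0 18.3
    endloop
  endfacet
endsolid part

The G0 Z moves step by Δz≈3.7 mm. The G1 loops shrink linearly with z, so the solid tapers from its base footprint up to z≈18.3. Closing with a flat bottom cap and the tapered top and triangulating gives 8 facets — a wedge (ramp): 26.8 × 25.1 mm base, rising to 18.3 mm along the y=0 edge and sloping linearly to z=0 at y=25.1.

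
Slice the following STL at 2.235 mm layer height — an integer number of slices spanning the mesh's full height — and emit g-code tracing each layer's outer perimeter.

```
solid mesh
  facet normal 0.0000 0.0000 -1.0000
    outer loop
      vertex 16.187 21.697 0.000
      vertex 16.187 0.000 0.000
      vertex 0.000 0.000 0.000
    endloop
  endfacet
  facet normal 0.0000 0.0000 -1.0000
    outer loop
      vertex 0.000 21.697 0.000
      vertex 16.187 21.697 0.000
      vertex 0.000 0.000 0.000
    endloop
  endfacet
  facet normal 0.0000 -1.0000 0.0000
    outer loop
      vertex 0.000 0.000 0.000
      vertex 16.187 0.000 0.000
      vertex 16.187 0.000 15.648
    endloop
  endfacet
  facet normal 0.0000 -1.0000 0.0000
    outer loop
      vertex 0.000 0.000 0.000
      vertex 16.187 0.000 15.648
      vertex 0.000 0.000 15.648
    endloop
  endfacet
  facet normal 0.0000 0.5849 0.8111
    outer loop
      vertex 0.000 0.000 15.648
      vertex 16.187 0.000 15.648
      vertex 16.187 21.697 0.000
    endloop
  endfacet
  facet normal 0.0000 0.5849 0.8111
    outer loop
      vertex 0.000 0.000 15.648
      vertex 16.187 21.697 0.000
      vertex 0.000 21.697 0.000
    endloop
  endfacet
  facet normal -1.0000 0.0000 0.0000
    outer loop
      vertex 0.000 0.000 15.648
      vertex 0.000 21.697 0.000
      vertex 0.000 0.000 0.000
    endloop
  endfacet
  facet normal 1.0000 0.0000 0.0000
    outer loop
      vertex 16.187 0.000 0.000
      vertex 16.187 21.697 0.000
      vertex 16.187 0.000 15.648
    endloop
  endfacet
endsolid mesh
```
; perimeter-only toolpath
G21 ; units = mm
G90 ; absolute positioning
G28 ; home
; layer 1
G0 Z2.235
G0 X0.000 Y0.000
G1 X16.187 Y0.000
G1 X16.187 Y18.597
G1 X0.000 Y18.597
G1 X0.000 Y0.000
; layer 2
G0 Z4.471
G0 X0.000 Y0.000
G1 X16.187 Y0.000
G1 X16.187 Y15.498
G1 X0.000 Y15.498
G1 X0.000 Y0.000
; layer 3
G0 Z6.706
G0 X0.000 Y0.000
G1 X16.187 Y0.000
G1 X16.187 Y12.398
G1 X0.000 Y12.398
G1 X0.000 Y0.000
; layer 4
G0 Z8.942
G0 X0.000 Y0.000
G1 X16.187 Y0.000
G1 X16.187 Y9.299
G1 X0.000 Y9.299
G1 X0.000 Y0.000
; layer 5
G0 Z11.177
G0 X0.000 Y0.000
G1 X16.187 Y0.000
G1 X16.187 Y6.199
G1 X0.000 Y6.199
G1 X0.000 Y0.000
; layer 6
G0 Z13.413
G0 X0.000 Y0.000
G1 X16.187 Y0.000
G1 X16.187 Y3.100
G1 X0.000 Y3.100
G1 X0.000 Y0.000
M2 ; end

The solid is a wedge (ramp): 16.2 × 21.7 mm base, rising to 15.6 mm along the y=0 edge and sloping linearly to z=0 at y=21.7. Slicing at Δz = 2.235 mm — 7 equal slices spanning the solid's height, so layer i sits at z = i·h/7 — gives 6 non-empty perimeters. Each is a 4-segment closed polygon; G0 lifts to the layer z and rapids to the start vertex, then G1 traces the edges. The cross-section shrinks linearly with z (the slice at the apex is degenerate and omitted).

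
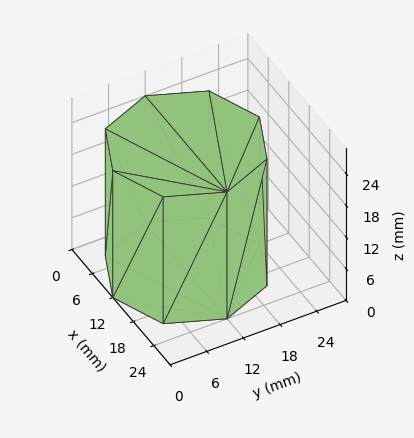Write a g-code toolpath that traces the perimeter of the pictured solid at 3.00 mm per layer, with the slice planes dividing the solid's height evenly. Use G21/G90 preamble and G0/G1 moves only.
Reading the render: the shape is a regular 8-sided prism (a cylinder approximated with 8 flat sides), circumscribed radius ≈ 12 mm, height ≈ 24 mm (dimensions read to the nearest mm from the axis ticks). For the g-code, the solid's height is divided into equal slices at the stated Δz and each level perimeter traced with G1 moves after a G0 lift.

; perimeter-only toolpath
G21 ; units = mm
G90 ; absolute positioning
G28 ; home
; layer 1
G0 Z3.00
G0 X24.00 Y12.00
G1 X20.49 Y20.49
G1 X12.00 Y24.00
G1 X3.51 Y20.49
G1 X0.00 Y12.00
G1 X3.51 Y3.51
G1 X12.00 Y0.00
G1 X20.49 Y3.51
G1 X24.00 Y12.00
; layer 2
G0 Z6.00
G0 X24.00 Y12.00
G1 X20.49 Y20.49
G1 X12.00 Y24.00
G1 X3.51 Y20.49
G1 X0.00 Y12.00
G1 X3.51 Y3.51
G1 X12.00 Y0.00
G1 X20.49 Y3.51
G1 X24.00 Y12.00
; layer 3
G0 Z9.00
G0 X24.00 Y12.00
G1 X20.49 Y20.49
G1 X12.00 Y24.00
G1 X3.51 Y20.49
G1 X0.00 Y12.00
G1 X3.51 Y3.51
G1 X12.00 Y0.00
G1 X20.49 Y3.51
G1 X24.00 Y12.00
; layer 4
G0 Z12.00
G0 X24.00 Y12.00
G1 X20.49 Y20.49
G1 X12.00 Y24.00
G1 X3.51 Y20.49
G1 X0.00 Y12.00
G1 X3.51 Y3.51
G1 X12.00 Y0.00
G1 X20.49 Y3.51
G1 X24.00 Y12.00
; layer 5
G0 Z15.00
G0 X24.00 Y12.00
G1 X20.49 Y20.49
G1 X12.00 Y24.00
G1 X3.51 Y20.49
G1 X0.00 Y12.00
G1 X3.51 Y3.51
G1 X12.00 Y0.00
G1 X20.49 Y3.51
G1 X24.00 Y12.00
; layer 6
G0 Z18.00
G0 X24.00 Y12.00
G1 X20.49 Y20.49
G1 X12.00 Y24.00
G1 X3.51 Y20.49
G1 X0.00 Y12.00
G1 X3.51 Y3.51
G1 X12.00 Y0.00
G1 X20.49 Y3.51
G1 X24.00 Y12.00
; layer 7
G0 Z21.00
G0 X24.00 Y12.00
G1 X20.49 Y20.49
G1 X12.00 Y24.00
G1 X3.51 Y20.49
G1 X0.00 Y12.00
G1 X3.51 Y3.51
G1 X12.00 Y0.00
G1 X20.49 Y3.51
G1 X24.00 Y12.00
; layer 8
G0 Z24.00
G0 X24.00 Y12.00
G1 X20.49 Y20.49
G1 X12.00 Y24.00
G1 X3.51 Y20.49
G1 X0.00 Y12.00
G1 X3.51 Y3.51
G1 X12.00 Y0.00
G1 X20.49 Y3.51
G1 X24.00 Y12.00
M2 ; end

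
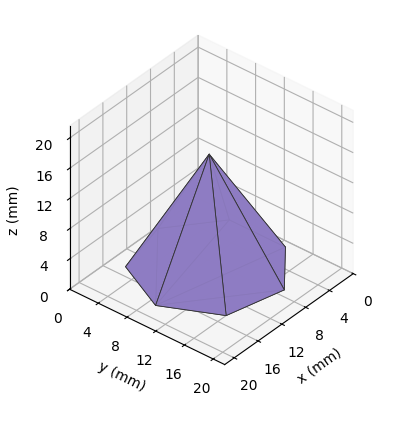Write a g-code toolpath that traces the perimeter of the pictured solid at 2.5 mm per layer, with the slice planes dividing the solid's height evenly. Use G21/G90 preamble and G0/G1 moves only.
Reading the render: the shape is a regular 7-sided pyramid, base circumscribed radius ≈ 9 mm, apex at z ≈ 15 mm (dimensions read to the nearest mm from the axis ticks). For the g-code, the solid's height is divided into equal slices at the stated Δz and each level perimeter traced with G1 moves after a G0 lift.

; perimeter-only toolpath
G21 ; units = mm
G90 ; absolute positioning
G28 ; home
; layer 1
G0 Z2.5
G0 X16.5 Y9.0
G1 X13.7 Y14.8
G1 X7.3 Y16.3
G1 X2.2 Y12.2
G1 X2.2 Y5.8
G1 X7.3 Y1.7
G1 X13.7 Y3.2
G1 X16.5 Y9.0
; layer 2
G0 Z5.0
G0 X15.0 Y9.0
G1 X12.7 Y13.7
G1 X7.7 Y14.9
G1 X3.6 Y11.6
G1 X3.6 Y6.4
G1 X7.7 Y3.1
G1 X12.7 Y4.3
G1 X15.0 Y9.0
; layer 3
G0 Z7.5
G0 X13.5 Y9.0
G1 X11.8 Y12.5
G1 X8.0 Y13.4
G1 X5.0 Y10.9
G1 X5.0 Y7.0
G1 X8.0 Y4.6
G1 X11.8 Y5.5
G1 X13.5 Y9.0
; layer 4
G0 Z10.0
G0 X12.0 Y9.0
G1 X10.9 Y11.3
G1 X8.3 Y11.9
G1 X6.3 Y10.3
G1 X6.3 Y7.7
G1 X8.3 Y6.1
G1 X10.9 Y6.7
G1 X12.0 Y9.0
; layer 5
G0 Z12.5
G0 X10.5 Y9.0
G1 X9.9 Y10.2
G1 X8.7 Y10.5
G1 X7.7 Y9.6
G1 X7.7 Y8.3
G1 X8.7 Y7.5
G1 X9.9 Y7.8
G1 X10.5 Y9.0
M2 ; end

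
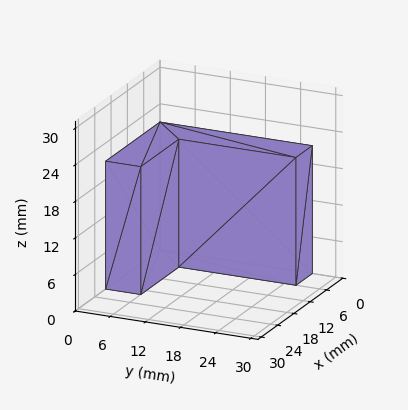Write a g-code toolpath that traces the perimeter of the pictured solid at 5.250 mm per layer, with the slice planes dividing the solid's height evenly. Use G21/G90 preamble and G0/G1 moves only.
Reading the render: the shape is an L-shaped prism: outer 20 × 26 mm, arm thicknesses ≈ 6 mm (horizontal) and 6 mm (vertical), extruded 21 mm in z (dimensions read to the nearest mm from the axis ticks). For the g-code, the solid's height is divided into equal slices at the stated Δz and each level perimeter traced with G1 moves after a G0 lift.

; perimeter-only toolpath
G21 ; units = mm
G90 ; absolute positioning
G28 ; home
; layer 1
G0 Z5.250
G0 X0.000 Y0.000
G1 X20.000 Y0.000
G1 X20.000 Y6.000
G1 X6.000 Y6.000
G1 X6.000 Y26.000
G1 X0.000 Y26.000
G1 X0.000 Y0.000
; layer 2
G0 Z10.500
G0 X0.000 Y0.000
G1 X20.000 Y0.000
G1 X20.000 Y6.000
G1 X6.000 Y6.000
G1 X6.000 Y26.000
G1 X0.000 Y26.000
G1 X0.000 Y0.000
; layer 3
G0 Z15.750
G0 X0.000 Y0.000
G1 X20.000 Y0.000
G1 X20.000 Y6.000
G1 X6.000 Y6.000
G1 X6.000 Y26.000
G1 X0.000 Y26.000
G1 X0.000 Y0.000
; layer 4
G0 Z21.000
G0 X0.000 Y0.000
G1 X20.000 Y0.000
G1 X20.000 Y6.000
G1 X6.000 Y6.000
G1 X6.000 Y26.000
G1 X0.000 Y26.000
G1 X0.000 Y0.000
M2 ; end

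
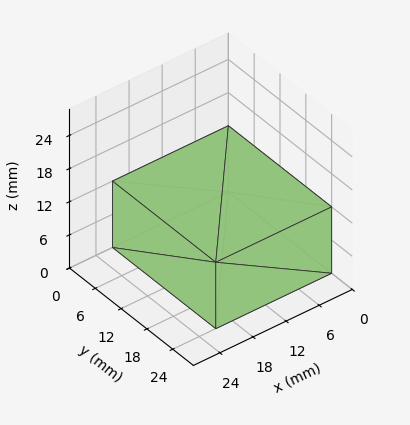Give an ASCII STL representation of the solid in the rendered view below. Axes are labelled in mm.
Reading the render: the shape is a rectangular box, roughly 21 × 24 mm footprint and 12 mm tall (dimensions read to the nearest mm from the axis ticks). For the STL, each face is triangulated and given an outward normal.

solid part
  facet normal 0.0000 0.0000 -1.0000
    outer loop
      vertex 21.00 24.00 0.00
      vertex 21.00 0.00 0.00
      vertex 0.00 0.00 0.00
    endloop
  endfacet
  facet normal 0.0000 0.0000 -1.0000
    outer loop
      vertex 0.00 24.00 0.00
      vertex 21.00 24.00 0.00
      vertex 0.00 0.00 0.00
    endloop
  endfacet
  facet normal 0.0000 0.0000 1.0000
    outer loop
      vertex 0.00 0.00 12.00
      vertex 21.00 0.00 12.00
      vertex 21.00 24.00 12.00
    endloop
  endfacet
  facet normal 0.0000 0.0000 1.0000
    outer loop
      vertex 0.00 0.00 12.00
      vertex 21.00 24.00 12.00
      vertex 0.00 24.00 12.00
    endloop
  endfacet
  facet normal 0.0000 -1.0000 0.0000
    outer loop
      vertex 0.00 0.00 0.00
      vertex 21.00 0.00 0.00
      vertex 21.00 0.00 12.00
    endloop
  endfacet
  facet normal 0.0000 -1.0000 0.0000
    outer loop
      vertex 0.00 0.00 0.00
      vertex 21.00 0.00 12.00
      vertex 0.00 0.00 12.00
    endloop
  endfacet
  facet normal 0.0000 1.0000 0.0000
    outer loop
      vertex 21.00 24.00 12.00
      vertex 21.00 24.00 0.00
      vertex 0.00 24.00 0.00
    endloop
  endfacet
  facet normal 0.0000 1.0000 0.0000
    outer loop
      vertex 0.00 24.00 12.00
      vertex 21.00 24.00 12.00
      vertex 0.00 24.00 0.00
    endloop
  endfacet
  facet normal -1.0000 0.0000 0.0000
    outer loop
      vertex 0.00 24.00 12.00
      vertex 0.00 24.00 0.00
      vertex 0.00 0.00 0.00
    endloop
  endfacet
  facet normal -1.0000 0.0000 0.0000
    outer loop
      vertex 0.00 0.00 12.00
      vertex 0.00 24.00 12.00
      vertex 0.00 0.00 0.00
    endloop
  endfacet
  facet normal 1.0000 0.0000 0.0000
    outer loop
      vertex 21.00 0.00 0.00
      vertex 21.00 24.00 0.00
      vertex 21.00 24.00 12.00
    endloop
  endfacet
  facet normal 1.0000 0.0000 0.0000
    outer loop
      vertex 21.00 0.00 0.00
      vertex 21.00 24.00 12.00
      vertex 21.00 0.00 12.00
    endloop
  endfacet
endsolid part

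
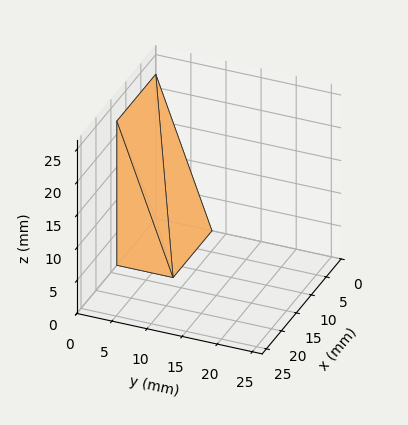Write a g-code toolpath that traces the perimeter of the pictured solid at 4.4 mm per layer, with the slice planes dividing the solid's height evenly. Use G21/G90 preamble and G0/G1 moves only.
Reading the render: the shape is a wedge (ramp): 13 × 8 mm base, rising to 22 mm along the y=0 edge and sloping linearly to z=0 at y=8 (dimensions read to the nearest mm from the axis ticks). For the g-code, the solid's height is divided into equal slices at the stated Δz and each level perimeter traced with G1 moves after a G0 lift.

; perimeter-only toolpath
G21 ; units = mm
G90 ; absolute positioning
G28 ; home
; layer 1
G0 Z4.4
G0 X0.0 Y0.0
G1 X13.0 Y0.0
G1 X13.0 Y6.4
G1 X0.0 Y6.4
G1 X0.0 Y0.0
; layer 2
G0 Z8.8
G0 X0.0 Y0.0
G1 X13.0 Y0.0
G1 X13.0 Y4.8
G1 X0.0 Y4.8
G1 X0.0 Y0.0
; layer 3
G0 Z13.2
G0 X0.0 Y0.0
G1 X13.0 Y0.0
G1 X13.0 Y3.2
G1 X0.0 Y3.2
G1 X0.0 Y0.0
; layer 4
G0 Z17.6
G0 X0.0 Y0.0
G1 X13.0 Y0.0
G1 X13.0 Y1.6
G1 X0.0 Y1.6
G1 X0.0 Y0.0
M2 ; end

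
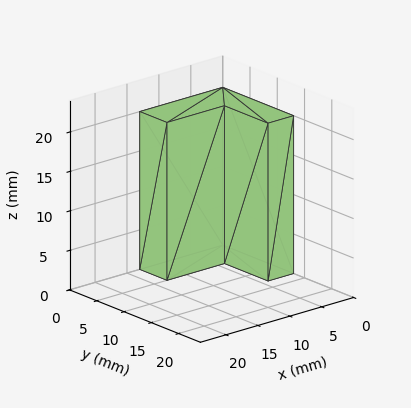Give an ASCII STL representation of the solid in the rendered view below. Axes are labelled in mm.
Reading the render: the shape is an L-shaped prism: outer 13 × 13 mm, arm thicknesses ≈ 5 mm (horizontal) and 4 mm (vertical), extruded 20 mm in z (dimensions read to the nearest mm from the axis ticks). For the STL, each face is triangulated and given an outward normal.

solid part
  facet normal 0.0000 0.0000 -1.0000
    outer loop
      vertex 13.0 5.0 0.0
      vertex 13.0 0.0 0.0
      vertex 0.0 0.0 0.0
    endloop
  endfacet
  facet normal 0.0000 0.0000 -1.0000
    outer loop
      vertex 4.0 5.0 0.0
      vertex 13.0 5.0 0.0
      vertex 0.0 0.0 0.0
    endloop
  endfacet
  facet normal 0.0000 0.0000 -1.0000
    outer loop
      vertex 4.0 13.0 0.0
      vertex 4.0 5.0 0.0
      vertex 0.0 0.0 0.0
    endloop
  endfacet
  facet normal 0.0000 0.0000 -1.0000
    outer loop
      vertex 0.0 13.0 0.0
      vertex 4.0 13.0 0.0
      vertex 0.0 0.0 0.0
    endloop
  endfacet
  facet normal 0.0000 0.0000 1.0000
    outer loop
      vertex 0.0 0.0 20.0
      vertex 13.0 0.0 20.0
      vertex 13.0 5.0 20.0
    endloop
  endfacet
  facet normal 0.0000 0.0000 1.0000
    outer loop
      vertex 0.0 0.0 20.0
      vertex 13.0 5.0 20.0
      vertex 4.0 5.0 20.0
    endloop
  endfacet
  facet normal 0.0000 0.0000 1.0000
    outer loop
      vertex 0.0 0.0 20.0
      vertex 4.0 5.0 20.0
      vertex 4.0 13.0 20.0
    endloop
  endfacet
  facet normal 0.0000 0.0000 1.0000
    outer loop
      vertex 0.0 0.0 20.0
      vertex 4.0 13.0 20.0
      vertex 0.0 13.0 20.0
    endloop
  endfacet
  facet normal 0.0000 -1.0000 0.0000
    outer loop
      vertex 0.0 0.0 0.0
      vertex 13.0 0.0 0.0
      vertex 13.0 0.0 20.0
    endloop
  endfacet
  facet normal 0.0000 -1.0000 0.0000
    outer loop
      vertex 0.0 0.0 0.0
      vertex 13.0 0.0 20.0
      vertex 0.0 0.0 20.0
    endloop
  endfacet
  facet normal 1.0000 0.0000 0.0000
    outer loop
      vertex 13.0 0.0 0.0
      vertex 13.0 5.0 0.0
      vertex 13.0 5.0 20.0
    endloop
  endfacet
  facet normal 1.0000 0.0000 0.0000
    outer loop
      vertex 13.0 0.0 0.0
      vertex 13.0 5.0 20.0
      vertex 13.0 0.0 20.0
    endloop
  endfacet
  facet normal 0.0000 1.0000 0.0000
    outer loop
      vertex 13.0 5.0 0.0
      vertex 4.0 5.0 0.0
      vertex 4.0 5.0 20.0
    endloop
  endfacet
  facet normal 0.0000 1.0000 0.0000
    outer loop
      vertex 13.0 5.0 0.0
      vertex 4.0 5.0 20.0
      vertex 13.0 5.0 20.0
    endloop
  endfacet
  facet normal 1.0000 0.0000 0.0000
    outer loop
      vertex 4.0 5.0 0.0
      vertex 4.0 13.0 0.0
      vertex 4.0 13.0 20.0
    endloop
  endfacet
  facet normal 1.0000 0.0000 0.0000
    outer loop
      vertex 4.0 5.0 0.0
      vertex 4.0 13.0 20.0
      vertex 4.0 5.0 20.0
    endloop
  endfacet
  facet normal 0.0000 1.0000 0.0000
    outer loop
      vertex 4.0 13.0 0.0
      vertex 0.0 13.0 0.0
      vertex 0.0 13.0 20.0
    endloop
  endfacet
  facet normal 0.0000 1.0000 0.0000
    outer loop
      vertex 4.0 13.0 0.0
      vertex 0.0 13.0 20.0
      vertex 4.0 13.0 20.0
    endloop
  endfacet
  facet normal -1.0000 0.0000 0.0000
    outer loop
      vertex 0.0 13.0 0.0
      vertex 0.0 0.0 0.0
      vertex 0.0 0.0 20.0
    endloop
  endfacet
  facet normal -1.0000 0.0000 0.0000
    outer loop
      vertex 0.0 13.0 0.0
      vertex 0.0 0.0 20.0
      vertex 0.0 13.0 20.0
    endloop
  endfacet
endsolid part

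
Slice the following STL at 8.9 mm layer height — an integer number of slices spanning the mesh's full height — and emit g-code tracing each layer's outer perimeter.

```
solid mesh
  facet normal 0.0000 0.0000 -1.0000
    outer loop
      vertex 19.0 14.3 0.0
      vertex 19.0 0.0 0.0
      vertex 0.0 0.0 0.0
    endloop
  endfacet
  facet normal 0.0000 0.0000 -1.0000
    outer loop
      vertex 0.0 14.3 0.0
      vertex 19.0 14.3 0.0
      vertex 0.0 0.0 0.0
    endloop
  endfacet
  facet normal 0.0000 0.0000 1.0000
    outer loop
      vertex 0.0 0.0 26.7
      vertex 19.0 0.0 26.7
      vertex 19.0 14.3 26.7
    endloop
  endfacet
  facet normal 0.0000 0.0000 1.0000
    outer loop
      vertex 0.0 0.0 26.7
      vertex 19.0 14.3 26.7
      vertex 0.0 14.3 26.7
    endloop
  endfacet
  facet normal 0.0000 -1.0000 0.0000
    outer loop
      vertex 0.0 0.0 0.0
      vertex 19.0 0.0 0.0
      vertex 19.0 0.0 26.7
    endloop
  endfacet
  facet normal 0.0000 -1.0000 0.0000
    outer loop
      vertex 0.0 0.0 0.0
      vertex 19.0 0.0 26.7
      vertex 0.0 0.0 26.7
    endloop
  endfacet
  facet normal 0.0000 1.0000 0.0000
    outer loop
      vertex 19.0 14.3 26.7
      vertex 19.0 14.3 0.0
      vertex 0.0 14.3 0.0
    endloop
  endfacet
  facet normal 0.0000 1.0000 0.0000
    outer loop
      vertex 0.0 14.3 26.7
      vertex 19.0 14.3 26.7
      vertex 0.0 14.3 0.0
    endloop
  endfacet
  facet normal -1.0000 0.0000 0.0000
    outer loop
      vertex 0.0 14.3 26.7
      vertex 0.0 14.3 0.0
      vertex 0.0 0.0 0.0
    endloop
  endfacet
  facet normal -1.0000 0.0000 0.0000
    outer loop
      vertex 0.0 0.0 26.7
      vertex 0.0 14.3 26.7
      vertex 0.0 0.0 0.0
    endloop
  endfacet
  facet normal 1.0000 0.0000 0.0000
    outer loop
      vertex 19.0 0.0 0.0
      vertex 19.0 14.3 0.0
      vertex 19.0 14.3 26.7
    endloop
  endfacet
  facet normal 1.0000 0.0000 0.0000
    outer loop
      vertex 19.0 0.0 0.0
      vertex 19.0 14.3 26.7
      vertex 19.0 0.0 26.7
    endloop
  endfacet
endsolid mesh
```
; perimeter-only toolpath
G21 ; units = mm
G90 ; absolute positioning
G28 ; home
; layer 1
G0 Z8.9
G0 X0.0 Y0.0
G1 X19.0 Y0.0
G1 X19.0 Y14.3
G1 X0.0 Y14.3
G1 X0.0 Y0.0
; layer 2
G0 Z17.8
G0 X0.0 Y0.0
G1 X19.0 Y0.0
G1 X19.0 Y14.3
G1 X0.0 Y14.3
G1 X0.0 Y0.0
; layer 3
G0 Z26.7
G0 X0.0 Y0.0
G1 X19.0 Y0.0
G1 X19.0 Y14.3
G1 X0.0 Y14.3
G1 X0.0 Y0.0
M2 ; end

The solid is a rectangular box, roughly 19 × 14.3 mm footprint and 26.7 mm tall. Slicing at Δz = 8.9 mm — 3 equal slices spanning the solid's height, so layer i sits at z = i·h/3 — gives 3 non-empty perimeters. Each is a 4-segment closed polygon; G0 lifts to the layer z and rapids to the start vertex, then G1 traces the edges.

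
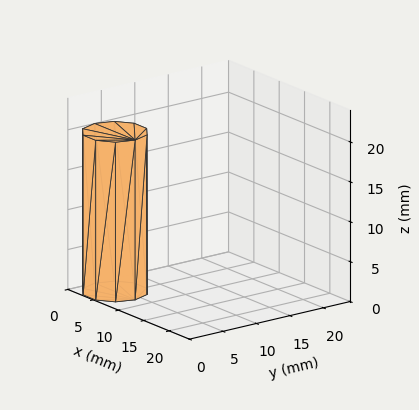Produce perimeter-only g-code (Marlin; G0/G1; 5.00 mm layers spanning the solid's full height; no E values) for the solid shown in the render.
Reading the render: the shape is a regular 10-sided prism (a cylinder approximated with 10 flat sides), circumscribed radius ≈ 4 mm, height ≈ 20 mm (dimensions read to the nearest mm from the axis ticks). For the g-code, the solid's height is divided into equal slices at the stated Δz and each level perimeter traced with G1 moves after a G0 lift.

; perimeter-only toolpath
G21 ; units = mm
G90 ; absolute positioning
G28 ; home
; layer 1
G0 Z5.00
G0 X8.00 Y4.00
G1 X7.24 Y6.35
G1 X5.24 Y7.80
G1 X2.76 Y7.80
G1 X0.76 Y6.35
G1 X0.00 Y4.00
G1 X0.76 Y1.65
G1 X2.76 Y0.20
G1 X5.24 Y0.20
G1 X7.24 Y1.65
G1 X8.00 Y4.00
; layer 2
G0 Z10.00
G0 X8.00 Y4.00
G1 X7.24 Y6.35
G1 X5.24 Y7.80
G1 X2.76 Y7.80
G1 X0.76 Y6.35
G1 X0.00 Y4.00
G1 X0.76 Y1.65
G1 X2.76 Y0.20
G1 X5.24 Y0.20
G1 X7.24 Y1.65
G1 X8.00 Y4.00
; layer 3
G0 Z15.00
G0 X8.00 Y4.00
G1 X7.24 Y6.35
G1 X5.24 Y7.80
G1 X2.76 Y7.80
G1 X0.76 Y6.35
G1 X0.00 Y4.00
G1 X0.76 Y1.65
G1 X2.76 Y0.20
G1 X5.24 Y0.20
G1 X7.24 Y1.65
G1 X8.00 Y4.00
; layer 4
G0 Z20.00
G0 X8.00 Y4.00
G1 X7.24 Y6.35
G1 X5.24 Y7.80
G1 X2.76 Y7.80
G1 X0.76 Y6.35
G1 X0.00 Y4.00
G1 X0.76 Y1.65
G1 X2.76 Y0.20
G1 X5.24 Y0.20
G1 X7.24 Y1.65
G1 X8.00 Y4.00
M2 ; end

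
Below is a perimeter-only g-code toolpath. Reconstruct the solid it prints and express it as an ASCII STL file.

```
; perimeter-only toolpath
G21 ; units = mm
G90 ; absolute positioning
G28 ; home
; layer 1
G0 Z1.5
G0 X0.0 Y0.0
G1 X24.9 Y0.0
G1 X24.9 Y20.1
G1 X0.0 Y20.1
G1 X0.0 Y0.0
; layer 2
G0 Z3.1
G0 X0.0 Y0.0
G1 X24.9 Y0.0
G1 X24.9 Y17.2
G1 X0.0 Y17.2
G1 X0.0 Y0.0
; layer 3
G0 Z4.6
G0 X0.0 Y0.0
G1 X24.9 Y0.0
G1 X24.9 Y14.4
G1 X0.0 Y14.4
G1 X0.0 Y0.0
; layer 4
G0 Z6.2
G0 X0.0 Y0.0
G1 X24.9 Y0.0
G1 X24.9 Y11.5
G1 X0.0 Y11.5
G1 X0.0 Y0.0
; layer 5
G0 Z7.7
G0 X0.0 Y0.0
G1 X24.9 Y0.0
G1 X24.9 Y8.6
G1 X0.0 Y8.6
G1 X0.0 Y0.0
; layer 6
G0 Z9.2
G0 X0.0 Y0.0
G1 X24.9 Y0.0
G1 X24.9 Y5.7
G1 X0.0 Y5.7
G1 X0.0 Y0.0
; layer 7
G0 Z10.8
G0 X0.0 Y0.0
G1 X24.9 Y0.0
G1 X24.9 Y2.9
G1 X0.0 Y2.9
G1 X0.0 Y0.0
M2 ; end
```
solid part
  facet normal 0.0000 0.0000 -1.0000
    outer loop
      vertex 24.9 23.0 0.0
      vertex 24.9 0.0 0.0
      vertex 0.0 0.0 0.0
    endloop
  endfacet
  facet normal 0.0000 0.0000 -1.0000
    outer loop
      vertex 0.0 23.0 0.0
      vertex 24.9 23.0 0.0
      vertex 0.0 0.0 0.0
    endloop
  endfacet
  facet normal 0.0000 -1.0000 0.0000
    outer loop
      vertex 0.0 0.0 0.0
      vertex 24.9 0.0 0.0
      vertex 24.9 0.0 12.3
    endloop
  endfacet
  facet normal 0.0000 -1.0000 0.0000
    outer loop
      vertex 0.0 0.0 0.0
      vertex 24.9 0.0 12.3
      vertex 0.0 0.0 12.3
    endloop
  endfacet
  facet normal 0.0000 0.4716 0.8818
    outer loop
      vertex 0.0 0.0 12.3
      vertex 24.9 0.0 12.3
      vertex 24.9 23.0 0.0
    endloop
  endfacet
  facet normal 0.0000 0.4716 0.8818
    outer loop
      vertex 0.0 0.0 12.3
      vertex 24.9 23.0 0.0
      vertex 0.0 23.0 0.0
    endloop
  endfacet
  facet normal -1.0000 0.0000 0.0000
    outer loop
      vertex 0.0 0.0 12.3
      vertex 0.0 23.0 0.0
      vertex 0.0 0.0 0.0
    endloop
  endfacet
  facet normal 1.0000 0.0000 0.0000
    outer loop
      vertex 24.9 0.0 0.0
      vertex 24.9 23.0 0.0
      vertex 24.9 0.0 12.3
    endloop
  endfacet
endsolid part

The G0 Z moves step by Δz≈1.5 mm. The G1 loops shrink linearly with z, so the solid tapers from its base footprint up to z≈12.3. Closing with a flat bottom cap and the tapered top and triangulating gives 8 facets — a wedge (ramp): 24.9 × 23 mm base, rising to 12.3 mm along the y=0 edge and sloping linearly to z=0 at y=23.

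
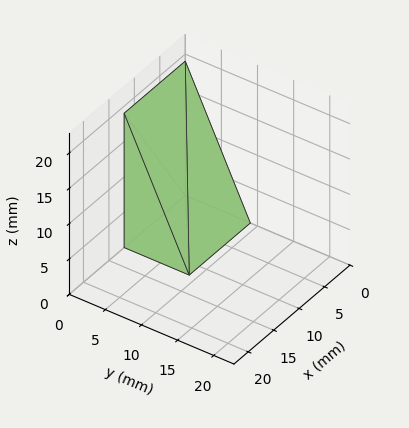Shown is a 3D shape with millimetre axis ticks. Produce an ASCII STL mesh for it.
Reading the render: the shape is a wedge (ramp): 12 × 9 mm base, rising to 19 mm along the y=0 edge and sloping linearly to z=0 at y=9 (dimensions read to the nearest mm from the axis ticks). For the STL, each face is triangulated and given an outward normal.

solid part
  facet normal 0.0000 0.0000 -1.0000
    outer loop
      vertex 12.0 9.0 0.0
      vertex 12.0 0.0 0.0
      vertex 0.0 0.0 0.0
    endloop
  endfacet
  facet normal 0.0000 0.0000 -1.0000
    outer loop
      vertex 0.0 9.0 0.0
      vertex 12.0 9.0 0.0
      vertex 0.0 0.0 0.0
    endloop
  endfacet
  facet normal 0.0000 -1.0000 0.0000
    outer loop
      vertex 0.0 0.0 0.0
      vertex 12.0 0.0 0.0
      vertex 12.0 0.0 19.0
    endloop
  endfacet
  facet normal 0.0000 -1.0000 0.0000
    outer loop
      vertex 0.0 0.0 0.0
      vertex 12.0 0.0 19.0
      vertex 0.0 0.0 19.0
    endloop
  endfacet
  facet normal 0.0000 0.9037 0.4281
    outer loop
      vertex 0.0 0.0 19.0
      vertex 12.0 0.0 19.0
      vertex 12.0 9.0 0.0
    endloop
  endfacet
  facet normal 0.0000 0.9037 0.4281
    outer loop
      vertex 0.0 0.0 19.0
      vertex 12.0 9.0 0.0
      vertex 0.0 9.0 0.0
    endloop
  endfacet
  facet normal -1.0000 0.0000 0.0000
    outer loop
      vertex 0.0 0.0 19.0
      vertex 0.0 9.0 0.0
      vertex 0.0 0.0 0.0
    endloop
  endfacet
  facet normal 1.0000 0.0000 0.0000
    outer loop
      vertex 12.0 0.0 0.0
      vertex 12.0 9.0 0.0
      vertex 12.0 0.0 19.0
    endloop
  endfacet
endsolid part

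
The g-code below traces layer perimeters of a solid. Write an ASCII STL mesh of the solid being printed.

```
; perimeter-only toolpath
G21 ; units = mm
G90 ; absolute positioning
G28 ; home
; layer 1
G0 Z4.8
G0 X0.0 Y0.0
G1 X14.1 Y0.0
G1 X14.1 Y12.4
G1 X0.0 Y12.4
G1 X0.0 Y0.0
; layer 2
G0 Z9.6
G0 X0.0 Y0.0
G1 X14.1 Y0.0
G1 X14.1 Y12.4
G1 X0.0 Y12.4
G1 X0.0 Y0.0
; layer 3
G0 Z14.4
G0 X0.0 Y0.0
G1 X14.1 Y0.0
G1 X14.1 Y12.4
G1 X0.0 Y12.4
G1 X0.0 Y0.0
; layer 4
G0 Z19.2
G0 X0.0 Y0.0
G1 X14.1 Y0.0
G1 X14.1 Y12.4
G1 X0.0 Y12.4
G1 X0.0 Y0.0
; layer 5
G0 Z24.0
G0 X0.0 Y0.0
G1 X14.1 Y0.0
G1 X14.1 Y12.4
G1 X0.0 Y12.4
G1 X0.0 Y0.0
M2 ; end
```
solid part
  facet normal 0.0000 0.0000 -1.0000
    outer loop
      vertex 14.1 12.4 0.0
      vertex 14.1 0.0 0.0
      vertex 0.0 0.0 0.0
    endloop
  endfacet
  facet normal 0.0000 0.0000 -1.0000
    outer loop
      vertex 0.0 12.4 0.0
      vertex 14.1 12.4 0.0
      vertex 0.0 0.0 0.0
    endloop
  endfacet
  facet normal 0.0000 0.0000 1.0000
    outer loop
      vertex 0.0 0.0 24.0
      vertex 14.1 0.0 24.0
      vertex 14.1 12.4 24.0
    endloop
  endfacet
  facet normal 0.0000 0.0000 1.0000
    outer loop
      vertex 0.0 0.0 24.0
      vertex 14.1 12.4 24.0
      vertex 0.0 12.4 24.0
    endloop
  endfacet
  facet normal 0.0000 -1.0000 0.0000
    outer loop
      vertex 0.0 0.0 0.0
      vertex 14.1 0.0 0.0
      vertex 14.1 0.0 24.0
    endloop
  endfacet
  facet normal 0.0000 -1.0000 0.0000
    outer loop
      vertex 0.0 0.0 0.0
      vertex 14.1 0.0 24.0
      vertex 0.0 0.0 24.0
    endloop
  endfacet
  facet normal 0.0000 1.0000 0.0000
    outer loop
      vertex 14.1 12.4 24.0
      vertex 14.1 12.4 0.0
      vertex 0.0 12.4 0.0
    endloop
  endfacet
  facet normal 0.0000 1.0000 0.0000
    outer loop
      vertex 0.0 12.4 24.0
      vertex 14.1 12.4 24.0
      vertex 0.0 12.4 0.0
    endloop
  endfacet
  facet normal -1.0000 0.0000 0.0000
    outer loop
      vertex 0.0 12.4 24.0
      vertex 0.0 12.4 0.0
      vertex 0.0 0.0 0.0
    endloop
  endfacet
  facet normal -1.0000 0.0000 0.0000
    outer loop
      vertex 0.0 0.0 24.0
      vertex 0.0 12.4 24.0
      vertex 0.0 0.0 0.0
    endloop
  endfacet
  facet normal 1.0000 0.0000 0.0000
    outer loop
      vertex 14.1 0.0 0.0
      vertex 14.1 12.4 0.0
      vertex 14.1 12.4 24.0
    endloop
  endfacet
  facet normal 1.0000 0.0000 0.0000
    outer loop
      vertex 14.1 0.0 0.0
      vertex 14.1 12.4 24.0
      vertex 14.1 0.0 24.0
    endloop
  endfacet
endsolid part

The G0 Z moves step by Δz≈4.8 mm. Every layer's G1 loop is the same polygon, so the solid is a straight extrusion of it from z=0 to z≈24. Closing with flat bottom and top caps and triangulating gives 12 facets — a rectangular box, roughly 14.1 × 12.4 mm footprint and 24 mm tall.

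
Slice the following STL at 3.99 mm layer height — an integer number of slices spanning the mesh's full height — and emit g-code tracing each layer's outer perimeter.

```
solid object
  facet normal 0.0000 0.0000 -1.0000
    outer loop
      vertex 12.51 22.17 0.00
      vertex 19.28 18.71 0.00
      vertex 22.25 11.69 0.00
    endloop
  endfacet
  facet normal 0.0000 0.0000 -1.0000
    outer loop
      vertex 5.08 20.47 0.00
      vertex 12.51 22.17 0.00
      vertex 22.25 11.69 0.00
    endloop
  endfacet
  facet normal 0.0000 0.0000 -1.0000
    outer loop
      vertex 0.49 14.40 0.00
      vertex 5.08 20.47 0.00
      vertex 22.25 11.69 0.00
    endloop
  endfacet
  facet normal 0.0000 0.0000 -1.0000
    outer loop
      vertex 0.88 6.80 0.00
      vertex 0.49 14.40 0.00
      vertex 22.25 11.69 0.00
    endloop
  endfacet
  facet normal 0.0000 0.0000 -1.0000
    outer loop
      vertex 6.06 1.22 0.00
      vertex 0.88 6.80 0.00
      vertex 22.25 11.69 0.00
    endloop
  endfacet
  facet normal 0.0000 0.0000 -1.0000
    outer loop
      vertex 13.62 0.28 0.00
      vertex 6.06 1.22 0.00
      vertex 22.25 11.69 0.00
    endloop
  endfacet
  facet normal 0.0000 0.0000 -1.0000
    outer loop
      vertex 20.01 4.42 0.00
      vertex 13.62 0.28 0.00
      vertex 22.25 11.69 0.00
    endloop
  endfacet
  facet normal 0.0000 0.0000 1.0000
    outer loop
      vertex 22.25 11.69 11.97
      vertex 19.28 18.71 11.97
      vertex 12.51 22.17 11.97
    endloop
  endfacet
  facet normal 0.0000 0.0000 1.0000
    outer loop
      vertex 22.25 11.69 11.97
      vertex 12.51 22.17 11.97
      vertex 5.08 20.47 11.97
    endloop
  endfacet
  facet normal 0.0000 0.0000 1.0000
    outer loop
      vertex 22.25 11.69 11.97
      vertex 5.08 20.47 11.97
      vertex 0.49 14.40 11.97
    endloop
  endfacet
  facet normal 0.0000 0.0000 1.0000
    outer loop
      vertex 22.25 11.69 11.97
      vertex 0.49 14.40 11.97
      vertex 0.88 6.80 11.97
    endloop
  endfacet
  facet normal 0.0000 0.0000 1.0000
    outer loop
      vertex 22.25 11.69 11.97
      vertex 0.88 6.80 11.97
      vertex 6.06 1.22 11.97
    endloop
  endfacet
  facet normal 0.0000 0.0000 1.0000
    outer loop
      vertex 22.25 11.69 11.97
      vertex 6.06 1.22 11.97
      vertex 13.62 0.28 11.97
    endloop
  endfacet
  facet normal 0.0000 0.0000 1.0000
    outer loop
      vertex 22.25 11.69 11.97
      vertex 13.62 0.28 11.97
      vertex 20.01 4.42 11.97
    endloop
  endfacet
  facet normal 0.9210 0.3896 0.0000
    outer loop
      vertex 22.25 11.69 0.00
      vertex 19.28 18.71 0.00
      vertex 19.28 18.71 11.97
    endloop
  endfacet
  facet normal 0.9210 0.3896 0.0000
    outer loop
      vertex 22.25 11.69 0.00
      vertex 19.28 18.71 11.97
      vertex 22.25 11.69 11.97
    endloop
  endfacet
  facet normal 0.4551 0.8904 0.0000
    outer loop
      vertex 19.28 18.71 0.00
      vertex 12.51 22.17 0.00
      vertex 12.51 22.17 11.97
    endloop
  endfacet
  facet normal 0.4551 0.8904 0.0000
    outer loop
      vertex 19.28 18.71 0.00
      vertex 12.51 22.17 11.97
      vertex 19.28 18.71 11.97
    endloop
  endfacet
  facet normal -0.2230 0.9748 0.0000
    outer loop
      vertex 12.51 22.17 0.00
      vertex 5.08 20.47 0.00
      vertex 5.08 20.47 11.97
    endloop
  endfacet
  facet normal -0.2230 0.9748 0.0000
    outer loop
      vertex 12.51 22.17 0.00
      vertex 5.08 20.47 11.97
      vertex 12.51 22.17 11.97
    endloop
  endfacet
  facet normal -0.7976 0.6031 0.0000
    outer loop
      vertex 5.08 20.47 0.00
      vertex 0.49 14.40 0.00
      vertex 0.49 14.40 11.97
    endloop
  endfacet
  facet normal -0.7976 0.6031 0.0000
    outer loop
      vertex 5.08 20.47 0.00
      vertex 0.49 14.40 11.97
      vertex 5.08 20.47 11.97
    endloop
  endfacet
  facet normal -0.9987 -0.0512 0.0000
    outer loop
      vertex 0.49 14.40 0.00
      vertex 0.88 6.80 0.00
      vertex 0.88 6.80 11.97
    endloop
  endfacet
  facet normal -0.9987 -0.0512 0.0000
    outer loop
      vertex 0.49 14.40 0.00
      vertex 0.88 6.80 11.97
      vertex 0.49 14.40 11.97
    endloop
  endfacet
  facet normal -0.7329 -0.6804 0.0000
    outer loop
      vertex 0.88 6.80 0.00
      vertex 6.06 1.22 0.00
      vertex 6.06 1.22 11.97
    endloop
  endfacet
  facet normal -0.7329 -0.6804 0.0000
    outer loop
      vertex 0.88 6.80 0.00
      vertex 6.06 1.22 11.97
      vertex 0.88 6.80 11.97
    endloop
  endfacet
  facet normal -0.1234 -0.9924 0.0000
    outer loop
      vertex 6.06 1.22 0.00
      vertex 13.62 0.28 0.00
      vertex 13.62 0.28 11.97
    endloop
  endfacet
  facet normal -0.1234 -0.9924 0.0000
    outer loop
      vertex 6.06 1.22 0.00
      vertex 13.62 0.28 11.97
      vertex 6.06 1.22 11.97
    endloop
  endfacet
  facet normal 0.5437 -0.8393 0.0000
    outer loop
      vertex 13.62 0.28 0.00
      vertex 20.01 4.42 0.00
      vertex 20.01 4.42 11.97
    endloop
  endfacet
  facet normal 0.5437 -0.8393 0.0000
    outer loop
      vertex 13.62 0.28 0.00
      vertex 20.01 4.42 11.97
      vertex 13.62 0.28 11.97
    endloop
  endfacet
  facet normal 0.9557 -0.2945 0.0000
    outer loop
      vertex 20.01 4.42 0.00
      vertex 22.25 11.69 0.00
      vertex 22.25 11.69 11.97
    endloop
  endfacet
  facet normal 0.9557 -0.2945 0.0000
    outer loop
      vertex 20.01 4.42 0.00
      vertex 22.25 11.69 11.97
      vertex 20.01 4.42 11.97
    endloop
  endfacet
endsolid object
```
; perimeter-only toolpath
G21 ; units = mm
G90 ; absolute positioning
G28 ; home
; layer 1
G0 Z3.99
G0 X22.25 Y11.69
G1 X19.28 Y18.71
G1 X12.51 Y22.17
G1 X5.08 Y20.47
G1 X0.49 Y14.40
G1 X0.88 Y6.80
G1 X6.06 Y1.22
G1 X13.62 Y0.28
G1 X20.01 Y4.42
G1 X22.25 Y11.69
; layer 2
G0 Z7.98
G0 X22.25 Y11.69
G1 X19.28 Y18.71
G1 X12.51 Y22.17
G1 X5.08 Y20.47
G1 X0.49 Y14.40
G1 X0.88 Y6.80
G1 X6.06 Y1.22
G1 X13.62 Y0.28
G1 X20.01 Y4.42
G1 X22.25 Y11.69
; layer 3
G0 Z11.97
G0 X22.25 Y11.69
G1 X19.28 Y18.71
G1 X12.51 Y22.17
G1 X5.08 Y20.47
G1 X0.49 Y14.40
G1 X0.88 Y6.80
G1 X6.06 Y1.22
G1 X13.62 Y0.28
G1 X20.01 Y4.42
G1 X22.25 Y11.69
M2 ; end

The solid is a regular 9-sided prism (a cylinder approximated with 9 flat sides), circumscribed radius ≈ 11.1 mm, height ≈ 12 mm. Slicing at Δz = 3.99 mm — 3 equal slices spanning the solid's height, so layer i sits at z = i·h/3 — gives 3 non-empty perimeters. Each is a 9-segment closed polygon; G0 lifts to the layer z and rapids to the start vertex, then G1 traces the edges.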